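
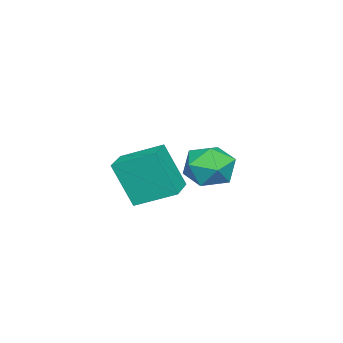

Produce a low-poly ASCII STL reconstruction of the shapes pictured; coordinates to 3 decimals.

solid 
facet normal -0.984 -0.167 -0.055
outer loop
vertex 3.021 -0.753 4.149
vertex 2.801 0.374 4.668
vertex 2.993 -0.147 2.821
endloop
endfacet
facet normal 0.174 -0.894 -0.412
outer loop
vertex 3.899 0.006 2.872
vertex 3.021 -0.753 4.149
vertex 2.993 -0.147 2.821
endloop
endfacet
facet normal -0.984 -0.167 -0.055
outer loop
vertex 2.993 -0.147 2.821
vertex 2.801 0.374 4.668
vertex 2.773 0.98 3.34
endloop
endfacet
facet normal -0.019 0.415 -0.910
outer loop
vertex 2.773 0.98 3.34
vertex 3.899 0.006 2.872
vertex 2.993 -0.147 2.821
endloop
endfacet
facet normal 0.019 -0.415 0.910
outer loop
vertex 3.021 -0.753 4.149
vertex 3.707 0.527 4.719
vertex 2.801 0.374 4.668
endloop
endfacet
facet normal 0.174 -0.894 -0.412
outer loop
vertex 3.927 -0.6 4.2
vertex 3.021 -0.753 4.149
vertex 3.899 0.006 2.872
endloop
endfacet
facet normal 0.019 -0.415 0.910
outer loop
vertex 3.927 -0.6 4.2
vertex 3.707 0.527 4.719
vertex 3.021 -0.753 4.149
endloop
endfacet
facet normal -0.174 0.894 0.412
outer loop
vertex 2.801 0.374 4.668
vertex 3.707 0.527 4.719
vertex 2.773 0.98 3.34
endloop
endfacet
facet normal -0.019 0.415 -0.910
outer loop
vertex 3.679 1.133 3.391
vertex 3.899 0.006 2.872
vertex 2.773 0.98 3.34
endloop
endfacet
facet normal -0.174 0.894 0.412
outer loop
vertex 2.773 0.98 3.34
vertex 3.707 0.527 4.719
vertex 3.679 1.133 3.391
endloop
endfacet
facet normal 0.984 0.167 0.055
outer loop
vertex 3.679 1.133 3.391
vertex 3.927 -0.6 4.2
vertex 3.899 0.006 2.872
endloop
endfacet
facet normal 0.984 0.167 0.055
outer loop
vertex 3.707 0.527 4.719
vertex 3.927 -0.6 4.2
vertex 3.679 1.133 3.391
endloop
endfacet
facet normal -0.783 0.551 0.290
outer loop
vertex -0.467 0.899 2.619
vertex -0.416 0.576 3.371
vertex -0.002 1.26 3.189
endloop
endfacet
facet normal -0.413 0.883 -0.222
outer loop
vertex -0.467 0.899 2.619
vertex -0.002 1.26 3.189
vertex 0.271 1.194 2.419
endloop
endfacet
facet normal -0.398 0.458 -0.795
outer loop
vertex -0.467 0.899 2.619
vertex 0.271 1.194 2.419
vertex 0.026 0.469 2.124
endloop
endfacet
facet normal -0.759 -0.136 -0.637
outer loop
vertex -0.467 0.899 2.619
vertex 0.026 0.469 2.124
vertex -0.399 0.087 2.712
endloop
endfacet
facet normal -0.996 -0.080 0.033
outer loop
vertex -0.467 0.899 2.619
vertex -0.399 0.087 2.712
vertex -0.416 0.576 3.371
endloop
endfacet
facet normal 0.258 0.966 0.009
outer loop
vertex 0.271 1.194 2.419
vertex -0.002 1.26 3.189
vertex 0.779 1.053 3.048
endloop
endfacet
facet normal -0.341 0.429 0.837
outer loop
vertex -0.002 1.26 3.189
vertex -0.416 0.576 3.371
vertex 0.354 0.671 3.636
endloop
endfacet
facet normal -0.687 -0.592 0.422
outer loop
vertex -0.416 0.576 3.371
vertex -0.399 0.087 2.712
vertex 0.109 -0.054 3.341
endloop
endfacet
facet normal -0.301 -0.685 -0.663
outer loop
vertex -0.399 0.087 2.712
vertex 0.026 0.469 2.124
vertex 0.382 -0.12 2.571
endloop
endfacet
facet normal 0.282 0.278 -0.918
outer loop
vertex 0.026 0.469 2.124
vertex 0.271 1.194 2.419
vertex 0.796 0.564 2.389
endloop
endfacet
facet normal 0.759 0.136 0.637
outer loop
vertex 0.847 0.241 3.141
vertex 0.779 1.053 3.048
vertex 0.354 0.671 3.636
endloop
endfacet
facet normal 0.398 -0.458 0.795
outer loop
vertex 0.847 0.241 3.141
vertex 0.354 0.671 3.636
vertex 0.109 -0.054 3.341
endloop
endfacet
facet normal 0.413 -0.883 0.222
outer loop
vertex 0.847 0.241 3.141
vertex 0.109 -0.054 3.341
vertex 0.382 -0.12 2.571
endloop
endfacet
facet normal 0.783 -0.551 -0.290
outer loop
vertex 0.847 0.241 3.141
vertex 0.382 -0.12 2.571
vertex 0.796 0.564 2.389
endloop
endfacet
facet normal 0.996 0.080 -0.033
outer loop
vertex 0.847 0.241 3.141
vertex 0.796 0.564 2.389
vertex 0.779 1.053 3.048
endloop
endfacet
facet normal 0.301 0.685 0.663
outer loop
vertex 0.354 0.671 3.636
vertex 0.779 1.053 3.048
vertex -0.002 1.26 3.189
endloop
endfacet
facet normal -0.282 -0.278 0.918
outer loop
vertex 0.109 -0.054 3.341
vertex 0.354 0.671 3.636
vertex -0.416 0.576 3.371
endloop
endfacet
facet normal -0.258 -0.966 -0.009
outer loop
vertex 0.382 -0.12 2.571
vertex 0.109 -0.054 3.341
vertex -0.399 0.087 2.712
endloop
endfacet
facet normal 0.341 -0.429 -0.837
outer loop
vertex 0.796 0.564 2.389
vertex 0.382 -0.12 2.571
vertex 0.026 0.469 2.124
endloop
endfacet
facet normal 0.687 0.592 -0.422
outer loop
vertex 0.779 1.053 3.048
vertex 0.796 0.564 2.389
vertex 0.271 1.194 2.419
endloop
endfacet

endsolid


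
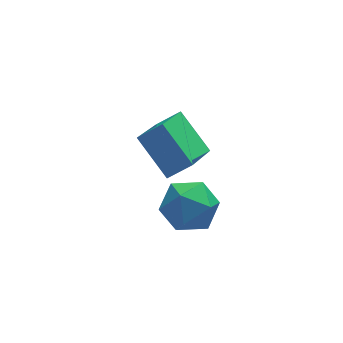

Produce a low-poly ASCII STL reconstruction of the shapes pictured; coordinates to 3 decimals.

solid 
facet normal -0.718 0.273 0.640
outer loop
vertex -0.353 4.158 -2.659
vertex -0.983 3.43 -3.055
vertex -0.358 3.198 -2.255
endloop
endfacet
facet normal -0.071 0.387 0.919
outer loop
vertex -0.353 4.158 -2.659
vertex -0.358 3.198 -2.255
vertex 0.544 3.699 -2.396
endloop
endfacet
facet normal 0.283 0.829 0.483
outer loop
vertex -0.353 4.158 -2.659
vertex 0.544 3.699 -2.396
vertex 0.476 4.239 -3.283
endloop
endfacet
facet normal -0.146 0.987 -0.065
outer loop
vertex -0.353 4.158 -2.659
vertex 0.476 4.239 -3.283
vertex -0.468 4.073 -3.69
endloop
endfacet
facet normal -0.764 0.644 0.032
outer loop
vertex -0.353 4.158 -2.659
vertex -0.468 4.073 -3.69
vertex -0.983 3.43 -3.055
endloop
endfacet
facet normal 0.277 -0.236 0.931
outer loop
vertex 0.544 3.699 -2.396
vertex -0.358 3.198 -2.255
vertex 0.468 2.687 -2.63
endloop
endfacet
facet normal -0.770 -0.420 0.480
outer loop
vertex -0.358 3.198 -2.255
vertex -0.983 3.43 -3.055
vertex -0.476 2.521 -3.037
endloop
endfacet
facet normal -0.845 0.180 -0.503
outer loop
vertex -0.983 3.43 -3.055
vertex -0.468 4.073 -3.69
vertex -0.544 3.061 -3.924
endloop
endfacet
facet normal 0.155 0.735 -0.660
outer loop
vertex -0.468 4.073 -3.69
vertex 0.476 4.239 -3.283
vertex 0.358 3.562 -4.065
endloop
endfacet
facet normal 0.849 0.478 0.226
outer loop
vertex 0.476 4.239 -3.283
vertex 0.544 3.699 -2.396
vertex 0.983 3.33 -3.265
endloop
endfacet
facet normal 0.146 -0.987 0.065
outer loop
vertex 0.353 2.602 -3.661
vertex 0.468 2.687 -2.63
vertex -0.476 2.521 -3.037
endloop
endfacet
facet normal -0.283 -0.829 -0.483
outer loop
vertex 0.353 2.602 -3.661
vertex -0.476 2.521 -3.037
vertex -0.544 3.061 -3.924
endloop
endfacet
facet normal 0.071 -0.387 -0.919
outer loop
vertex 0.353 2.602 -3.661
vertex -0.544 3.061 -3.924
vertex 0.358 3.562 -4.065
endloop
endfacet
facet normal 0.718 -0.273 -0.640
outer loop
vertex 0.353 2.602 -3.661
vertex 0.358 3.562 -4.065
vertex 0.983 3.33 -3.265
endloop
endfacet
facet normal 0.764 -0.644 -0.032
outer loop
vertex 0.353 2.602 -3.661
vertex 0.983 3.33 -3.265
vertex 0.468 2.687 -2.63
endloop
endfacet
facet normal -0.155 -0.735 0.660
outer loop
vertex -0.476 2.521 -3.037
vertex 0.468 2.687 -2.63
vertex -0.358 3.198 -2.255
endloop
endfacet
facet normal -0.849 -0.478 -0.226
outer loop
vertex -0.544 3.061 -3.924
vertex -0.476 2.521 -3.037
vertex -0.983 3.43 -3.055
endloop
endfacet
facet normal -0.277 0.236 -0.931
outer loop
vertex 0.358 3.562 -4.065
vertex -0.544 3.061 -3.924
vertex -0.468 4.073 -3.69
endloop
endfacet
facet normal 0.770 0.420 -0.480
outer loop
vertex 0.983 3.33 -3.265
vertex 0.358 3.562 -4.065
vertex 0.476 4.239 -3.283
endloop
endfacet
facet normal 0.845 -0.180 0.503
outer loop
vertex 0.468 2.687 -2.63
vertex 0.983 3.33 -3.265
vertex 0.544 3.699 -2.396
endloop
endfacet
facet normal -0.495 -0.683 0.537
outer loop
vertex -0.2 2.492 0.077
vertex -0.758 3.701 1.101
vertex -0.971 2.611 -0.483
endloop
endfacet
facet normal 0.332 -0.720 -0.610
outer loop
vertex 0.078 4.059 -1.621
vertex -0.2 2.492 0.077
vertex -0.971 2.611 -0.483
endloop
endfacet
facet normal -0.495 -0.683 0.537
outer loop
vertex -0.971 2.611 -0.483
vertex -0.758 3.701 1.101
vertex -1.529 3.82 0.542
endloop
endfacet
facet normal -0.803 0.124 -0.583
outer loop
vertex -1.529 3.82 0.542
vertex 0.078 4.059 -1.621
vertex -0.971 2.611 -0.483
endloop
endfacet
facet normal 0.803 -0.123 0.583
outer loop
vertex -0.2 2.492 0.077
vertex 0.291 5.149 -0.037
vertex -0.758 3.701 1.101
endloop
endfacet
facet normal 0.331 -0.720 -0.610
outer loop
vertex 0.849 3.94 -1.062
vertex -0.2 2.492 0.077
vertex 0.078 4.059 -1.621
endloop
endfacet
facet normal 0.803 -0.123 0.583
outer loop
vertex 0.849 3.94 -1.062
vertex 0.291 5.149 -0.037
vertex -0.2 2.492 0.077
endloop
endfacet
facet normal -0.331 0.720 0.610
outer loop
vertex -0.758 3.701 1.101
vertex 0.291 5.149 -0.037
vertex -1.529 3.82 0.542
endloop
endfacet
facet normal -0.803 0.123 -0.583
outer loop
vertex -0.48 5.268 -0.597
vertex 0.078 4.059 -1.621
vertex -1.529 3.82 0.542
endloop
endfacet
facet normal -0.332 0.720 0.610
outer loop
vertex -1.529 3.82 0.542
vertex 0.291 5.149 -0.037
vertex -0.48 5.268 -0.597
endloop
endfacet
facet normal 0.495 0.683 -0.537
outer loop
vertex -0.48 5.268 -0.597
vertex 0.849 3.94 -1.062
vertex 0.078 4.059 -1.621
endloop
endfacet
facet normal 0.495 0.683 -0.536
outer loop
vertex 0.291 5.149 -0.037
vertex 0.849 3.94 -1.062
vertex -0.48 5.268 -0.597
endloop
endfacet

endsolid


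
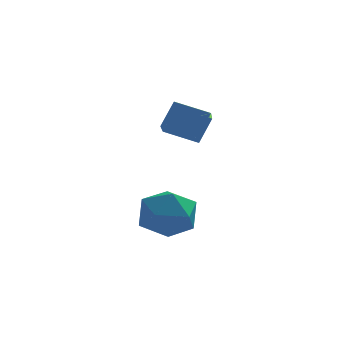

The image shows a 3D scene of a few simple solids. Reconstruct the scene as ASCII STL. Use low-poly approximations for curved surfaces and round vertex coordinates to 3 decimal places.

solid 
facet normal -0.379 -0.405 -0.832
outer loop
vertex -2.605 -1.347 3.148
vertex -2.568 -0.158 2.553
vertex -1.551 -1.567 2.775
endloop
endfacet
facet normal -0.028 -0.894 0.448
outer loop
vertex -1.172 -1.162 3.607
vertex -2.605 -1.347 3.148
vertex -1.551 -1.567 2.775
endloop
endfacet
facet normal -0.379 -0.404 -0.832
outer loop
vertex -1.551 -1.567 2.775
vertex -2.568 -0.158 2.553
vertex -1.513 -0.378 2.18
endloop
endfacet
facet normal 0.925 -0.193 -0.327
outer loop
vertex -1.513 -0.378 2.18
vertex -1.172 -1.162 3.607
vertex -1.551 -1.567 2.775
endloop
endfacet
facet normal -0.925 0.193 0.328
outer loop
vertex -2.605 -1.347 3.148
vertex -2.189 0.247 3.385
vertex -2.568 -0.158 2.553
endloop
endfacet
facet normal -0.028 -0.894 0.448
outer loop
vertex -2.227 -0.942 3.98
vertex -2.605 -1.347 3.148
vertex -1.172 -1.162 3.607
endloop
endfacet
facet normal -0.925 0.193 0.326
outer loop
vertex -2.227 -0.942 3.98
vertex -2.189 0.247 3.385
vertex -2.605 -1.347 3.148
endloop
endfacet
facet normal 0.028 0.894 -0.448
outer loop
vertex -2.568 -0.158 2.553
vertex -2.189 0.247 3.385
vertex -1.513 -0.378 2.18
endloop
endfacet
facet normal 0.925 -0.192 -0.327
outer loop
vertex -1.135 0.027 3.012
vertex -1.172 -1.162 3.607
vertex -1.513 -0.378 2.18
endloop
endfacet
facet normal 0.028 0.894 -0.448
outer loop
vertex -1.513 -0.378 2.18
vertex -2.189 0.247 3.385
vertex -1.135 0.027 3.012
endloop
endfacet
facet normal 0.379 0.405 0.832
outer loop
vertex -1.135 0.027 3.012
vertex -2.227 -0.942 3.98
vertex -1.172 -1.162 3.607
endloop
endfacet
facet normal 0.379 0.404 0.832
outer loop
vertex -2.189 0.247 3.385
vertex -2.227 -0.942 3.98
vertex -1.135 0.027 3.012
endloop
endfacet
facet normal -0.980 0.198 0.022
outer loop
vertex -2.994 -1.631 -0.075
vertex -3.185 -2.553 -0.296
vertex -3.11 -2.283 0.63
endloop
endfacet
facet normal -0.624 0.622 0.472
outer loop
vertex -2.994 -1.631 -0.075
vertex -3.11 -2.283 0.63
vertex -2.405 -1.623 0.693
endloop
endfacet
facet normal -0.140 0.985 0.097
outer loop
vertex -2.994 -1.631 -0.075
vertex -2.405 -1.623 0.693
vertex -2.046 -1.485 -0.195
endloop
endfacet
facet normal -0.195 0.787 -0.585
outer loop
vertex -2.994 -1.631 -0.075
vertex -2.046 -1.485 -0.195
vertex -2.528 -2.059 -0.806
endloop
endfacet
facet normal -0.715 0.300 -0.631
outer loop
vertex -2.994 -1.631 -0.075
vertex -2.528 -2.059 -0.806
vertex -3.185 -2.553 -0.296
endloop
endfacet
facet normal -0.277 0.206 0.938
outer loop
vertex -2.405 -1.623 0.693
vertex -3.11 -2.283 0.63
vertex -2.232 -2.541 0.946
endloop
endfacet
facet normal -0.852 -0.480 0.209
outer loop
vertex -3.11 -2.283 0.63
vertex -3.185 -2.553 -0.296
vertex -2.714 -3.115 0.335
endloop
endfacet
facet normal -0.424 -0.314 -0.850
outer loop
vertex -3.185 -2.553 -0.296
vertex -2.528 -2.059 -0.806
vertex -2.355 -2.977 -0.553
endloop
endfacet
facet normal 0.418 0.474 -0.775
outer loop
vertex -2.528 -2.059 -0.806
vertex -2.046 -1.485 -0.195
vertex -1.65 -2.317 -0.49
endloop
endfacet
facet normal 0.508 0.796 0.329
outer loop
vertex -2.046 -1.485 -0.195
vertex -2.405 -1.623 0.693
vertex -1.575 -2.047 0.436
endloop
endfacet
facet normal 0.195 -0.787 0.585
outer loop
vertex -1.766 -2.969 0.215
vertex -2.232 -2.541 0.946
vertex -2.714 -3.115 0.335
endloop
endfacet
facet normal 0.140 -0.985 -0.097
outer loop
vertex -1.766 -2.969 0.215
vertex -2.714 -3.115 0.335
vertex -2.355 -2.977 -0.553
endloop
endfacet
facet normal 0.624 -0.622 -0.472
outer loop
vertex -1.766 -2.969 0.215
vertex -2.355 -2.977 -0.553
vertex -1.65 -2.317 -0.49
endloop
endfacet
facet normal 0.980 -0.198 -0.022
outer loop
vertex -1.766 -2.969 0.215
vertex -1.65 -2.317 -0.49
vertex -1.575 -2.047 0.436
endloop
endfacet
facet normal 0.715 -0.300 0.631
outer loop
vertex -1.766 -2.969 0.215
vertex -1.575 -2.047 0.436
vertex -2.232 -2.541 0.946
endloop
endfacet
facet normal -0.418 -0.474 0.775
outer loop
vertex -2.714 -3.115 0.335
vertex -2.232 -2.541 0.946
vertex -3.11 -2.283 0.63
endloop
endfacet
facet normal -0.508 -0.796 -0.329
outer loop
vertex -2.355 -2.977 -0.553
vertex -2.714 -3.115 0.335
vertex -3.185 -2.553 -0.296
endloop
endfacet
facet normal 0.277 -0.206 -0.938
outer loop
vertex -1.65 -2.317 -0.49
vertex -2.355 -2.977 -0.553
vertex -2.528 -2.059 -0.806
endloop
endfacet
facet normal 0.852 0.480 -0.209
outer loop
vertex -1.575 -2.047 0.436
vertex -1.65 -2.317 -0.49
vertex -2.046 -1.485 -0.195
endloop
endfacet
facet normal 0.424 0.314 0.850
outer loop
vertex -2.232 -2.541 0.946
vertex -1.575 -2.047 0.436
vertex -2.405 -1.623 0.693
endloop
endfacet

endsolid


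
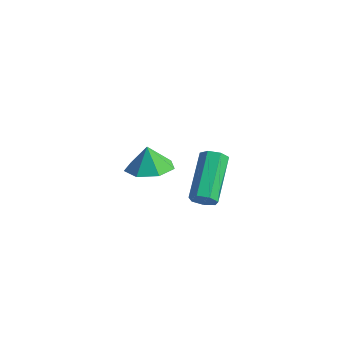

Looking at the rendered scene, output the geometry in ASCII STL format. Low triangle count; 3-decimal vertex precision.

solid 
facet normal 0.217 -0.121 -0.969
outer loop
vertex -1.719 -0.011 0.773
vertex -2.614 -0.405 0.622
vertex -2.34 0.545 0.565
endloop
endfacet
facet normal 0.365 0.655 0.661
outer loop
vertex -1.719 -0.011 0.773
vertex -2.34 0.545 0.565
vertex -2.846 -0.275 1.658
endloop
endfacet
facet normal 0.216 -0.120 -0.969
outer loop
vertex -2.34 0.545 0.565
vertex -2.614 -0.405 0.622
vertex -3.168 0.386 0.4
endloop
endfacet
facet normal -0.258 0.826 0.500
outer loop
vertex -2.34 0.545 0.565
vertex -3.168 0.386 0.4
vertex -2.846 -0.275 1.658
endloop
endfacet
facet normal 0.216 -0.120 -0.969
outer loop
vertex -3.168 0.386 0.4
vertex -2.614 -0.405 0.622
vertex -3.579 -0.369 0.402
endloop
endfacet
facet normal -0.792 0.433 0.430
outer loop
vertex -3.168 0.386 0.4
vertex -3.579 -0.369 0.402
vertex -2.846 -0.275 1.658
endloop
endfacet
facet normal 0.216 -0.121 -0.969
outer loop
vertex -3.579 -0.369 0.402
vertex -2.614 -0.405 0.622
vertex -3.264 -1.15 0.57
endloop
endfacet
facet normal -0.833 -0.228 0.503
outer loop
vertex -3.579 -0.369 0.402
vertex -3.264 -1.15 0.57
vertex -2.846 -0.275 1.658
endloop
endfacet
facet normal 0.216 -0.121 -0.969
outer loop
vertex -3.264 -1.15 0.57
vertex -2.614 -0.405 0.622
vertex -2.46 -1.37 0.777
endloop
endfacet
facet normal -0.352 -0.659 0.665
outer loop
vertex -3.264 -1.15 0.57
vertex -2.46 -1.37 0.777
vertex -2.846 -0.275 1.658
endloop
endfacet
facet normal 0.216 -0.121 -0.969
outer loop
vertex -2.46 -1.37 0.777
vertex -2.614 -0.405 0.622
vertex -1.772 -0.863 0.867
endloop
endfacet
facet normal 0.291 -0.535 0.793
outer loop
vertex -2.46 -1.37 0.777
vertex -1.772 -0.863 0.867
vertex -2.846 -0.275 1.658
endloop
endfacet
facet normal 0.216 -0.120 -0.969
outer loop
vertex -1.772 -0.863 0.867
vertex -2.614 -0.405 0.622
vertex -1.719 -0.011 0.773
endloop
endfacet
facet normal 0.610 0.049 0.791
outer loop
vertex -1.772 -0.863 0.867
vertex -1.719 -0.011 0.773
vertex -2.846 -0.275 1.658
endloop
endfacet
facet normal 0.380 -0.783 -0.493
outer loop
vertex 2.322 -2.721 2.648
vertex 2.051 -3.057 2.973
vertex 1.891 -2.84 2.505
endloop
endfacet
facet normal 0.114 0.568 -0.815
outer loop
vertex 2.322 -2.721 2.648
vertex 1.891 -2.84 2.505
vertex 1.54 -1.108 3.662
endloop
endfacet
facet normal 0.115 0.568 -0.815
outer loop
vertex 1.54 -1.108 3.662
vertex 1.891 -2.84 2.505
vertex 1.11 -1.226 3.519
endloop
endfacet
facet normal -0.379 0.784 0.492
outer loop
vertex 1.54 -1.108 3.662
vertex 1.11 -1.226 3.519
vertex 1.269 -1.443 3.987
endloop
endfacet
facet normal 0.380 -0.783 -0.493
outer loop
vertex 1.891 -2.84 2.505
vertex 2.051 -3.057 2.973
vertex 1.581 -3.122 2.714
endloop
endfacet
facet normal -0.646 0.157 -0.747
outer loop
vertex 1.891 -2.84 2.505
vertex 1.581 -3.122 2.714
vertex 1.11 -1.226 3.519
endloop
endfacet
facet normal -0.647 0.156 -0.746
outer loop
vertex 1.11 -1.226 3.519
vertex 1.581 -3.122 2.714
vertex 0.8 -1.508 3.729
endloop
endfacet
facet normal -0.379 0.784 0.492
outer loop
vertex 1.11 -1.226 3.519
vertex 0.8 -1.508 3.729
vertex 1.269 -1.443 3.987
endloop
endfacet
facet normal 0.380 -0.783 -0.493
outer loop
vertex 1.581 -3.122 2.714
vertex 2.051 -3.057 2.973
vertex 1.625 -3.355 3.118
endloop
endfacet
facet normal -0.921 -0.373 -0.115
outer loop
vertex 1.581 -3.122 2.714
vertex 1.625 -3.355 3.118
vertex 0.8 -1.508 3.729
endloop
endfacet
facet normal -0.921 -0.373 -0.117
outer loop
vertex 0.8 -1.508 3.729
vertex 1.625 -3.355 3.118
vertex 0.843 -1.741 4.133
endloop
endfacet
facet normal -0.379 0.783 0.492
outer loop
vertex 0.8 -1.508 3.729
vertex 0.843 -1.741 4.133
vertex 1.269 -1.443 3.987
endloop
endfacet
facet normal 0.381 -0.783 -0.491
outer loop
vertex 1.625 -3.355 3.118
vertex 2.051 -3.057 2.973
vertex 1.989 -3.363 3.413
endloop
endfacet
facet normal -0.501 -0.621 0.602
outer loop
vertex 1.625 -3.355 3.118
vertex 1.989 -3.363 3.413
vertex 0.843 -1.741 4.133
endloop
endfacet
facet normal -0.502 -0.622 0.601
outer loop
vertex 0.843 -1.741 4.133
vertex 1.989 -3.363 3.413
vertex 1.207 -1.75 4.428
endloop
endfacet
facet normal -0.379 0.784 0.492
outer loop
vertex 0.843 -1.741 4.133
vertex 1.207 -1.75 4.428
vertex 1.269 -1.443 3.987
endloop
endfacet
facet normal 0.379 -0.784 -0.492
outer loop
vertex 1.989 -3.363 3.413
vertex 2.051 -3.057 2.973
vertex 2.4 -3.141 3.376
endloop
endfacet
facet normal 0.295 -0.402 0.867
outer loop
vertex 1.989 -3.363 3.413
vertex 2.4 -3.141 3.376
vertex 1.207 -1.75 4.428
endloop
endfacet
facet normal 0.295 -0.402 0.867
outer loop
vertex 1.207 -1.75 4.428
vertex 2.4 -3.141 3.376
vertex 1.618 -1.528 4.391
endloop
endfacet
facet normal -0.379 0.784 0.492
outer loop
vertex 1.207 -1.75 4.428
vertex 1.618 -1.528 4.391
vertex 1.269 -1.443 3.987
endloop
endfacet
facet normal 0.380 -0.783 -0.492
outer loop
vertex 2.4 -3.141 3.376
vertex 2.051 -3.057 2.973
vertex 2.548 -2.855 3.035
endloop
endfacet
facet normal 0.870 0.121 0.479
outer loop
vertex 2.4 -3.141 3.376
vertex 2.548 -2.855 3.035
vertex 1.618 -1.528 4.391
endloop
endfacet
facet normal 0.870 0.121 0.479
outer loop
vertex 1.618 -1.528 4.391
vertex 2.548 -2.855 3.035
vertex 1.766 -1.242 4.05
endloop
endfacet
facet normal -0.379 0.783 0.492
outer loop
vertex 1.618 -1.528 4.391
vertex 1.766 -1.242 4.05
vertex 1.269 -1.443 3.987
endloop
endfacet
facet normal 0.380 -0.783 -0.493
outer loop
vertex 2.548 -2.855 3.035
vertex 2.051 -3.057 2.973
vertex 2.322 -2.721 2.648
endloop
endfacet
facet normal 0.789 0.552 -0.270
outer loop
vertex 2.548 -2.855 3.035
vertex 2.322 -2.721 2.648
vertex 1.766 -1.242 4.05
endloop
endfacet
facet normal 0.789 0.552 -0.269
outer loop
vertex 1.766 -1.242 4.05
vertex 2.322 -2.721 2.648
vertex 1.54 -1.108 3.662
endloop
endfacet
facet normal -0.379 0.784 0.492
outer loop
vertex 1.766 -1.242 4.05
vertex 1.54 -1.108 3.662
vertex 1.269 -1.443 3.987
endloop
endfacet

endsolid


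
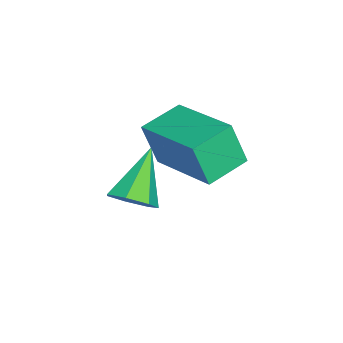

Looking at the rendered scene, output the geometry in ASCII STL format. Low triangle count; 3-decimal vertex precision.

solid 
facet normal -0.623 -0.745 -0.238
outer loop
vertex 1.102 1.714 1.947
vertex 0.109 2.464 2.199
vertex 1.092 2.132 0.663
endloop
endfacet
facet normal 0.782 -0.591 -0.198
outer loop
vertex 2.451 3.756 1.181
vertex 1.102 1.714 1.947
vertex 1.092 2.132 0.663
endloop
endfacet
facet normal -0.623 -0.745 -0.238
outer loop
vertex 1.092 2.132 0.663
vertex 0.109 2.464 2.199
vertex 0.099 2.882 0.915
endloop
endfacet
facet normal -0.007 0.310 -0.951
outer loop
vertex 0.099 2.882 0.915
vertex 2.451 3.756 1.181
vertex 1.092 2.132 0.663
endloop
endfacet
facet normal 0.007 -0.310 0.951
outer loop
vertex 1.102 1.714 1.947
vertex 1.468 4.088 2.717
vertex 0.109 2.464 2.199
endloop
endfacet
facet normal 0.782 -0.591 -0.198
outer loop
vertex 2.461 3.338 2.465
vertex 1.102 1.714 1.947
vertex 2.451 3.756 1.181
endloop
endfacet
facet normal 0.007 -0.310 0.951
outer loop
vertex 2.461 3.338 2.465
vertex 1.468 4.088 2.717
vertex 1.102 1.714 1.947
endloop
endfacet
facet normal -0.782 0.591 0.198
outer loop
vertex 0.109 2.464 2.199
vertex 1.468 4.088 2.717
vertex 0.099 2.882 0.915
endloop
endfacet
facet normal -0.007 0.310 -0.951
outer loop
vertex 1.458 4.506 1.433
vertex 2.451 3.756 1.181
vertex 0.099 2.882 0.915
endloop
endfacet
facet normal -0.782 0.591 0.198
outer loop
vertex 0.099 2.882 0.915
vertex 1.468 4.088 2.717
vertex 1.458 4.506 1.433
endloop
endfacet
facet normal 0.623 0.745 0.238
outer loop
vertex 1.458 4.506 1.433
vertex 2.461 3.338 2.465
vertex 2.451 3.756 1.181
endloop
endfacet
facet normal 0.623 0.745 0.238
outer loop
vertex 1.468 4.088 2.717
vertex 2.461 3.338 2.465
vertex 1.458 4.506 1.433
endloop
endfacet
facet normal 0.733 -0.125 -0.669
outer loop
vertex 1.649 1.429 -0.47
vertex 1.159 1.45 -1.011
vertex 1.528 2.003 -0.71
endloop
endfacet
facet normal 0.356 0.423 0.833
outer loop
vertex 1.649 1.429 -0.47
vertex 1.528 2.003 -0.71
vertex -0.139 1.67 0.171
endloop
endfacet
facet normal 0.733 -0.125 -0.668
outer loop
vertex 1.528 2.003 -0.71
vertex 1.159 1.45 -1.011
vertex 1.13 2.16 -1.176
endloop
endfacet
facet normal -0.014 0.944 0.330
outer loop
vertex 1.528 2.003 -0.71
vertex 1.13 2.16 -1.176
vertex -0.139 1.67 0.171
endloop
endfacet
facet normal 0.733 -0.125 -0.668
outer loop
vertex 1.13 2.16 -1.176
vertex 1.159 1.45 -1.011
vertex 0.753 1.783 -1.519
endloop
endfacet
facet normal -0.565 0.788 -0.245
outer loop
vertex 1.13 2.16 -1.176
vertex 0.753 1.783 -1.519
vertex -0.139 1.67 0.171
endloop
endfacet
facet normal 0.734 -0.124 -0.668
outer loop
vertex 0.753 1.783 -1.519
vertex 1.159 1.45 -1.011
vertex 0.683 1.155 -1.479
endloop
endfacet
facet normal -0.884 0.069 -0.462
outer loop
vertex 0.753 1.783 -1.519
vertex 0.683 1.155 -1.479
vertex -0.139 1.67 0.171
endloop
endfacet
facet normal 0.734 -0.124 -0.668
outer loop
vertex 0.683 1.155 -1.479
vertex 1.159 1.45 -1.011
vertex 0.971 0.749 -1.087
endloop
endfacet
facet normal -0.729 -0.667 -0.155
outer loop
vertex 0.683 1.155 -1.479
vertex 0.971 0.749 -1.087
vertex -0.139 1.67 0.171
endloop
endfacet
facet normal 0.733 -0.124 -0.669
outer loop
vertex 0.971 0.749 -1.087
vertex 1.159 1.45 -1.011
vertex 1.401 0.871 -0.638
endloop
endfacet
facet normal -0.217 -0.869 0.444
outer loop
vertex 0.971 0.749 -1.087
vertex 1.401 0.871 -0.638
vertex -0.139 1.67 0.171
endloop
endfacet
facet normal 0.733 -0.124 -0.669
outer loop
vertex 1.401 0.871 -0.638
vertex 1.159 1.45 -1.011
vertex 1.649 1.429 -0.47
endloop
endfacet
facet normal 0.265 -0.384 0.884
outer loop
vertex 1.401 0.871 -0.638
vertex 1.649 1.429 -0.47
vertex -0.139 1.67 0.171
endloop
endfacet

endsolid


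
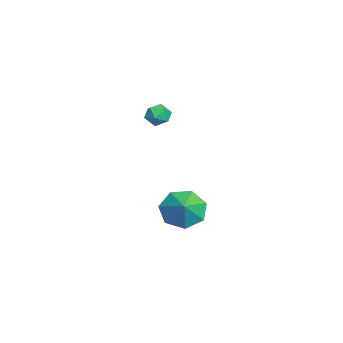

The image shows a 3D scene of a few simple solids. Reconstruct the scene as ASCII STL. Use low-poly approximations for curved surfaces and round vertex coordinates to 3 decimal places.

solid 
facet normal -0.703 0.616 0.355
outer loop
vertex -2.47 -2.99 2.654
vertex -2.923 -3.416 2.496
vertex -2.65 -3.439 3.076
endloop
endfacet
facet normal -0.090 0.701 0.708
outer loop
vertex -2.47 -2.99 2.654
vertex -2.65 -3.439 3.076
vertex -2.029 -3.292 3.009
endloop
endfacet
facet normal 0.415 0.880 0.233
outer loop
vertex -2.47 -2.99 2.654
vertex -2.029 -3.292 3.009
vertex -1.919 -3.179 2.387
endloop
endfacet
facet normal 0.111 0.905 -0.411
outer loop
vertex -2.47 -2.99 2.654
vertex -1.919 -3.179 2.387
vertex -2.471 -3.255 2.07
endloop
endfacet
facet normal -0.581 0.742 -0.336
outer loop
vertex -2.47 -2.99 2.654
vertex -2.471 -3.255 2.07
vertex -2.923 -3.416 2.496
endloop
endfacet
facet normal 0.090 0.072 0.993
outer loop
vertex -2.029 -3.292 3.009
vertex -2.65 -3.439 3.076
vertex -2.209 -3.905 3.07
endloop
endfacet
facet normal -0.904 -0.067 0.423
outer loop
vertex -2.65 -3.439 3.076
vertex -2.923 -3.416 2.496
vertex -2.761 -3.981 2.753
endloop
endfacet
facet normal -0.705 0.138 -0.696
outer loop
vertex -2.923 -3.416 2.496
vertex -2.471 -3.255 2.07
vertex -2.651 -3.868 2.131
endloop
endfacet
facet normal 0.414 0.402 -0.817
outer loop
vertex -2.471 -3.255 2.07
vertex -1.919 -3.179 2.387
vertex -2.03 -3.721 2.064
endloop
endfacet
facet normal 0.904 0.362 0.226
outer loop
vertex -1.919 -3.179 2.387
vertex -2.029 -3.292 3.009
vertex -1.757 -3.744 2.644
endloop
endfacet
facet normal -0.111 -0.905 0.411
outer loop
vertex -2.21 -4.17 2.486
vertex -2.209 -3.905 3.07
vertex -2.761 -3.981 2.753
endloop
endfacet
facet normal -0.415 -0.880 -0.233
outer loop
vertex -2.21 -4.17 2.486
vertex -2.761 -3.981 2.753
vertex -2.651 -3.868 2.131
endloop
endfacet
facet normal 0.090 -0.701 -0.708
outer loop
vertex -2.21 -4.17 2.486
vertex -2.651 -3.868 2.131
vertex -2.03 -3.721 2.064
endloop
endfacet
facet normal 0.703 -0.616 -0.355
outer loop
vertex -2.21 -4.17 2.486
vertex -2.03 -3.721 2.064
vertex -1.757 -3.744 2.644
endloop
endfacet
facet normal 0.581 -0.742 0.336
outer loop
vertex -2.21 -4.17 2.486
vertex -1.757 -3.744 2.644
vertex -2.209 -3.905 3.07
endloop
endfacet
facet normal -0.414 -0.402 0.817
outer loop
vertex -2.761 -3.981 2.753
vertex -2.209 -3.905 3.07
vertex -2.65 -3.439 3.076
endloop
endfacet
facet normal -0.904 -0.362 -0.226
outer loop
vertex -2.651 -3.868 2.131
vertex -2.761 -3.981 2.753
vertex -2.923 -3.416 2.496
endloop
endfacet
facet normal -0.090 -0.072 -0.993
outer loop
vertex -2.03 -3.721 2.064
vertex -2.651 -3.868 2.131
vertex -2.471 -3.255 2.07
endloop
endfacet
facet normal 0.904 0.067 -0.423
outer loop
vertex -1.757 -3.744 2.644
vertex -2.03 -3.721 2.064
vertex -1.919 -3.179 2.387
endloop
endfacet
facet normal 0.705 -0.138 0.696
outer loop
vertex -2.209 -3.905 3.07
vertex -1.757 -3.744 2.644
vertex -2.029 -3.292 3.009
endloop
endfacet
facet normal -0.806 0.021 -0.591
outer loop
vertex -1.719 -2.469 -4.057
vertex -2.352 -2.518 -3.196
vertex -1.966 -1.652 -3.692
endloop
endfacet
facet normal 0.920 0.353 -0.168
outer loop
vertex -1.719 -2.469 -4.057
vertex -1.966 -1.652 -3.692
vertex -1.408 -2.542 -2.504
endloop
endfacet
facet normal -0.807 0.021 -0.591
outer loop
vertex -1.966 -1.652 -3.692
vertex -2.352 -2.518 -3.196
vertex -2.503 -1.487 -2.953
endloop
endfacet
facet normal 0.607 0.746 0.274
outer loop
vertex -1.966 -1.652 -3.692
vertex -2.503 -1.487 -2.953
vertex -1.408 -2.542 -2.504
endloop
endfacet
facet normal -0.807 0.021 -0.591
outer loop
vertex -2.503 -1.487 -2.953
vertex -2.352 -2.518 -3.196
vertex -2.926 -2.098 -2.397
endloop
endfacet
facet normal 0.222 0.568 0.793
outer loop
vertex -2.503 -1.487 -2.953
vertex -2.926 -2.098 -2.397
vertex -1.408 -2.542 -2.504
endloop
endfacet
facet normal -0.807 0.021 -0.591
outer loop
vertex -2.926 -2.098 -2.397
vertex -2.352 -2.518 -3.196
vertex -2.917 -3.025 -2.442
endloop
endfacet
facet normal 0.056 -0.048 0.997
outer loop
vertex -2.926 -2.098 -2.397
vertex -2.917 -3.025 -2.442
vertex -1.408 -2.542 -2.504
endloop
endfacet
facet normal -0.807 0.021 -0.591
outer loop
vertex -2.917 -3.025 -2.442
vertex -2.352 -2.518 -3.196
vertex -2.482 -3.57 -3.055
endloop
endfacet
facet normal 0.234 -0.638 0.734
outer loop
vertex -2.917 -3.025 -2.442
vertex -2.482 -3.57 -3.055
vertex -1.408 -2.542 -2.504
endloop
endfacet
facet normal -0.807 0.020 -0.591
outer loop
vertex -2.482 -3.57 -3.055
vertex -2.352 -2.518 -3.196
vertex -1.949 -3.323 -3.774
endloop
endfacet
facet normal 0.622 -0.757 0.201
outer loop
vertex -2.482 -3.57 -3.055
vertex -1.949 -3.323 -3.774
vertex -1.408 -2.542 -2.504
endloop
endfacet
facet normal -0.806 0.021 -0.591
outer loop
vertex -1.949 -3.323 -3.774
vertex -2.352 -2.518 -3.196
vertex -1.719 -2.469 -4.057
endloop
endfacet
facet normal 0.927 -0.316 -0.201
outer loop
vertex -1.949 -3.323 -3.774
vertex -1.719 -2.469 -4.057
vertex -1.408 -2.542 -2.504
endloop
endfacet

endsolid


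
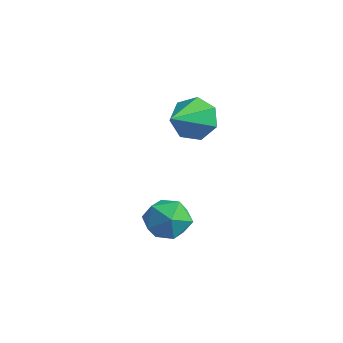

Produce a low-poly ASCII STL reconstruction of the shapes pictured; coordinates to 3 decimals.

solid 
facet normal -0.318 0.846 -0.427
outer loop
vertex -0.802 3.277 -2.091
vertex -1.477 3.447 -1.252
vertex -0.444 3.775 -1.371
endloop
endfacet
facet normal 0.919 -0.312 -0.241
outer loop
vertex -0.802 3.277 -2.091
vertex -0.444 3.775 -1.371
vertex -0.863 1.813 -0.428
endloop
endfacet
facet normal -0.318 0.847 -0.426
outer loop
vertex -0.444 3.775 -1.371
vertex -1.477 3.447 -1.252
vertex -0.863 4.025 -0.561
endloop
endfacet
facet normal 0.891 0.027 0.453
outer loop
vertex -0.444 3.775 -1.371
vertex -0.863 4.025 -0.561
vertex -0.863 1.813 -0.428
endloop
endfacet
facet normal -0.317 0.847 -0.427
outer loop
vertex -0.863 4.025 -0.561
vertex -1.477 3.447 -1.252
vertex -1.744 3.841 -0.271
endloop
endfacet
facet normal 0.301 0.057 0.952
outer loop
vertex -0.863 4.025 -0.561
vertex -1.744 3.841 -0.271
vertex -0.863 1.813 -0.428
endloop
endfacet
facet normal -0.317 0.847 -0.427
outer loop
vertex -1.744 3.841 -0.271
vertex -1.477 3.447 -1.252
vertex -2.424 3.36 -0.72
endloop
endfacet
facet normal -0.407 -0.245 0.880
outer loop
vertex -1.744 3.841 -0.271
vertex -2.424 3.36 -0.72
vertex -0.863 1.813 -0.428
endloop
endfacet
facet normal -0.318 0.846 -0.427
outer loop
vertex -2.424 3.36 -0.72
vertex -1.477 3.447 -1.252
vertex -2.39 2.944 -1.569
endloop
endfacet
facet normal -0.700 -0.652 0.291
outer loop
vertex -2.424 3.36 -0.72
vertex -2.39 2.944 -1.569
vertex -0.863 1.813 -0.428
endloop
endfacet
facet normal -0.318 0.847 -0.426
outer loop
vertex -2.39 2.944 -1.569
vertex -1.477 3.447 -1.252
vertex -1.669 2.908 -2.179
endloop
endfacet
facet normal -0.357 -0.857 -0.372
outer loop
vertex -2.39 2.944 -1.569
vertex -1.669 2.908 -2.179
vertex -0.863 1.813 -0.428
endloop
endfacet
facet normal -0.317 0.847 -0.427
outer loop
vertex -1.669 2.908 -2.179
vertex -1.477 3.447 -1.252
vertex -0.802 3.277 -2.091
endloop
endfacet
facet normal 0.362 -0.706 -0.608
outer loop
vertex -1.669 2.908 -2.179
vertex -0.802 3.277 -2.091
vertex -0.863 1.813 -0.428
endloop
endfacet
facet normal -0.256 0.815 -0.519
outer loop
vertex 3.239 -0.791 -3.742
vertex 2.245 -0.925 -3.462
vertex 2.88 -0.349 -2.871
endloop
endfacet
facet normal 0.411 0.870 -0.272
outer loop
vertex 3.239 -0.791 -3.742
vertex 2.88 -0.349 -2.871
vertex 3.82 -0.796 -2.879
endloop
endfacet
facet normal 0.787 0.321 -0.528
outer loop
vertex 3.239 -0.791 -3.742
vertex 3.82 -0.796 -2.879
vertex 3.767 -1.647 -3.475
endloop
endfacet
facet normal 0.351 -0.074 -0.933
outer loop
vertex 3.239 -0.791 -3.742
vertex 3.767 -1.647 -3.475
vertex 2.794 -1.727 -3.835
endloop
endfacet
facet normal -0.293 0.231 -0.928
outer loop
vertex 3.239 -0.791 -3.742
vertex 2.794 -1.727 -3.835
vertex 2.245 -0.925 -3.462
endloop
endfacet
facet normal 0.389 0.810 0.439
outer loop
vertex 3.82 -0.796 -2.879
vertex 2.88 -0.349 -2.871
vertex 3.186 -0.933 -2.065
endloop
endfacet
facet normal -0.691 0.721 0.040
outer loop
vertex 2.88 -0.349 -2.871
vertex 2.245 -0.925 -3.462
vertex 2.213 -1.013 -2.425
endloop
endfacet
facet normal -0.750 -0.224 -0.622
outer loop
vertex 2.245 -0.925 -3.462
vertex 2.794 -1.727 -3.835
vertex 2.16 -1.864 -3.021
endloop
endfacet
facet normal 0.293 -0.718 -0.631
outer loop
vertex 2.794 -1.727 -3.835
vertex 3.767 -1.647 -3.475
vertex 3.1 -2.311 -3.029
endloop
endfacet
facet normal 0.997 -0.079 0.024
outer loop
vertex 3.767 -1.647 -3.475
vertex 3.82 -0.796 -2.879
vertex 3.735 -1.735 -2.438
endloop
endfacet
facet normal -0.351 0.074 0.933
outer loop
vertex 2.741 -1.869 -2.158
vertex 3.186 -0.933 -2.065
vertex 2.213 -1.013 -2.425
endloop
endfacet
facet normal -0.787 -0.321 0.528
outer loop
vertex 2.741 -1.869 -2.158
vertex 2.213 -1.013 -2.425
vertex 2.16 -1.864 -3.021
endloop
endfacet
facet normal -0.411 -0.870 0.272
outer loop
vertex 2.741 -1.869 -2.158
vertex 2.16 -1.864 -3.021
vertex 3.1 -2.311 -3.029
endloop
endfacet
facet normal 0.256 -0.815 0.519
outer loop
vertex 2.741 -1.869 -2.158
vertex 3.1 -2.311 -3.029
vertex 3.735 -1.735 -2.438
endloop
endfacet
facet normal 0.293 -0.231 0.928
outer loop
vertex 2.741 -1.869 -2.158
vertex 3.735 -1.735 -2.438
vertex 3.186 -0.933 -2.065
endloop
endfacet
facet normal -0.293 0.718 0.631
outer loop
vertex 2.213 -1.013 -2.425
vertex 3.186 -0.933 -2.065
vertex 2.88 -0.349 -2.871
endloop
endfacet
facet normal -0.997 0.079 -0.024
outer loop
vertex 2.16 -1.864 -3.021
vertex 2.213 -1.013 -2.425
vertex 2.245 -0.925 -3.462
endloop
endfacet
facet normal -0.389 -0.810 -0.439
outer loop
vertex 3.1 -2.311 -3.029
vertex 2.16 -1.864 -3.021
vertex 2.794 -1.727 -3.835
endloop
endfacet
facet normal 0.691 -0.721 -0.040
outer loop
vertex 3.735 -1.735 -2.438
vertex 3.1 -2.311 -3.029
vertex 3.767 -1.647 -3.475
endloop
endfacet
facet normal 0.750 0.224 0.622
outer loop
vertex 3.186 -0.933 -2.065
vertex 3.735 -1.735 -2.438
vertex 3.82 -0.796 -2.879
endloop
endfacet

endsolid


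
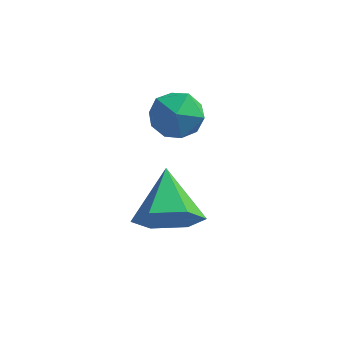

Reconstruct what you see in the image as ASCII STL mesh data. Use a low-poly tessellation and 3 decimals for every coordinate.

solid 
facet normal 0.004 0.992 -0.126
outer loop
vertex -3.76 -1.01 -0.647
vertex -3.916 -0.913 0.109
vertex -3.178 -0.947 -0.135
endloop
endfacet
facet normal 0.445 0.674 -0.589
outer loop
vertex -3.76 -1.01 -0.647
vertex -3.178 -0.947 -0.135
vertex -3.138 -1.473 -0.707
endloop
endfacet
facet normal 0.063 0.211 -0.975
outer loop
vertex -3.76 -1.01 -0.647
vertex -3.138 -1.473 -0.707
vertex -3.851 -1.764 -0.816
endloop
endfacet
facet normal -0.613 0.243 -0.752
outer loop
vertex -3.76 -1.01 -0.647
vertex -3.851 -1.764 -0.816
vertex -4.332 -1.418 -0.312
endloop
endfacet
facet normal -0.650 0.725 -0.227
outer loop
vertex -3.76 -1.01 -0.647
vertex -4.332 -1.418 -0.312
vertex -3.916 -0.913 0.109
endloop
endfacet
facet normal 0.927 0.306 -0.216
outer loop
vertex -3.138 -1.473 -0.707
vertex -3.178 -0.947 -0.135
vertex -2.908 -1.662 0.012
endloop
endfacet
facet normal 0.214 0.818 0.533
outer loop
vertex -3.178 -0.947 -0.135
vertex -3.916 -0.913 0.109
vertex -3.389 -1.316 0.516
endloop
endfacet
facet normal -0.844 0.386 0.372
outer loop
vertex -3.916 -0.913 0.109
vertex -4.332 -1.418 -0.312
vertex -4.102 -1.607 0.407
endloop
endfacet
facet normal -0.785 -0.395 -0.478
outer loop
vertex -4.332 -1.418 -0.312
vertex -3.851 -1.764 -0.816
vertex -4.062 -2.133 -0.165
endloop
endfacet
facet normal 0.310 -0.444 -0.841
outer loop
vertex -3.851 -1.764 -0.816
vertex -3.138 -1.473 -0.707
vertex -3.324 -2.167 -0.409
endloop
endfacet
facet normal 0.613 -0.243 0.752
outer loop
vertex -3.48 -2.07 0.347
vertex -2.908 -1.662 0.012
vertex -3.389 -1.316 0.516
endloop
endfacet
facet normal -0.063 -0.211 0.975
outer loop
vertex -3.48 -2.07 0.347
vertex -3.389 -1.316 0.516
vertex -4.102 -1.607 0.407
endloop
endfacet
facet normal -0.445 -0.674 0.589
outer loop
vertex -3.48 -2.07 0.347
vertex -4.102 -1.607 0.407
vertex -4.062 -2.133 -0.165
endloop
endfacet
facet normal -0.004 -0.992 0.126
outer loop
vertex -3.48 -2.07 0.347
vertex -4.062 -2.133 -0.165
vertex -3.324 -2.167 -0.409
endloop
endfacet
facet normal 0.650 -0.725 0.227
outer loop
vertex -3.48 -2.07 0.347
vertex -3.324 -2.167 -0.409
vertex -2.908 -1.662 0.012
endloop
endfacet
facet normal 0.785 0.395 0.478
outer loop
vertex -3.389 -1.316 0.516
vertex -2.908 -1.662 0.012
vertex -3.178 -0.947 -0.135
endloop
endfacet
facet normal -0.310 0.444 0.841
outer loop
vertex -4.102 -1.607 0.407
vertex -3.389 -1.316 0.516
vertex -3.916 -0.913 0.109
endloop
endfacet
facet normal -0.927 -0.306 0.216
outer loop
vertex -4.062 -2.133 -0.165
vertex -4.102 -1.607 0.407
vertex -4.332 -1.418 -0.312
endloop
endfacet
facet normal -0.214 -0.818 -0.533
outer loop
vertex -3.324 -2.167 -0.409
vertex -4.062 -2.133 -0.165
vertex -3.851 -1.764 -0.816
endloop
endfacet
facet normal 0.844 -0.386 -0.372
outer loop
vertex -2.908 -1.662 0.012
vertex -3.324 -2.167 -0.409
vertex -3.138 -1.473 -0.707
endloop
endfacet
facet normal 0.279 -0.817 -0.505
outer loop
vertex -2.855 -3.297 -2.058
vertex -3.377 -3.055 -2.737
vertex -2.53 -2.784 -2.708
endloop
endfacet
facet normal 0.668 0.384 0.637
outer loop
vertex -2.855 -3.297 -2.058
vertex -2.53 -2.784 -2.708
vertex -3.803 -1.805 -1.963
endloop
endfacet
facet normal 0.279 -0.816 -0.506
outer loop
vertex -2.53 -2.784 -2.708
vertex -3.377 -3.055 -2.737
vertex -3.051 -2.541 -3.387
endloop
endfacet
facet normal 0.555 0.822 -0.132
outer loop
vertex -2.53 -2.784 -2.708
vertex -3.051 -2.541 -3.387
vertex -3.803 -1.805 -1.963
endloop
endfacet
facet normal 0.278 -0.816 -0.506
outer loop
vertex -3.051 -2.541 -3.387
vertex -3.377 -3.055 -2.737
vertex -3.899 -2.812 -3.416
endloop
endfacet
facet normal -0.239 0.805 -0.542
outer loop
vertex -3.051 -2.541 -3.387
vertex -3.899 -2.812 -3.416
vertex -3.803 -1.805 -1.963
endloop
endfacet
facet normal 0.278 -0.816 -0.506
outer loop
vertex -3.899 -2.812 -3.416
vertex -3.377 -3.055 -2.737
vertex -4.224 -3.326 -2.766
endloop
endfacet
facet normal -0.919 0.350 -0.182
outer loop
vertex -3.899 -2.812 -3.416
vertex -4.224 -3.326 -2.766
vertex -3.803 -1.805 -1.963
endloop
endfacet
facet normal 0.279 -0.817 -0.505
outer loop
vertex -4.224 -3.326 -2.766
vertex -3.377 -3.055 -2.737
vertex -3.703 -3.568 -2.087
endloop
endfacet
facet normal -0.805 -0.087 0.587
outer loop
vertex -4.224 -3.326 -2.766
vertex -3.703 -3.568 -2.087
vertex -3.803 -1.805 -1.963
endloop
endfacet
facet normal 0.278 -0.817 -0.505
outer loop
vertex -3.703 -3.568 -2.087
vertex -3.377 -3.055 -2.737
vertex -2.855 -3.297 -2.058
endloop
endfacet
facet normal -0.011 -0.071 0.997
outer loop
vertex -3.703 -3.568 -2.087
vertex -2.855 -3.297 -2.058
vertex -3.803 -1.805 -1.963
endloop
endfacet

endsolid


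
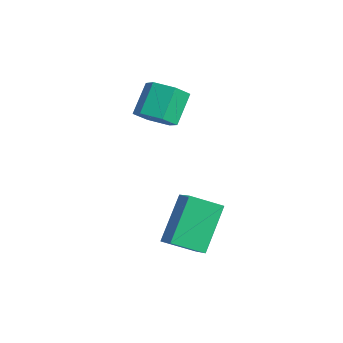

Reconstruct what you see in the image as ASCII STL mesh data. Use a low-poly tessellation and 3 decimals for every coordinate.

solid 
facet normal 0.341 -0.644 -0.685
outer loop
vertex -2.849 -1.631 -0.511
vertex -3.467 -1.492 -0.949
vertex -2.831 -1.066 -1.033
endloop
endfacet
facet normal 0.940 0.215 0.265
outer loop
vertex -2.849 -1.631 -0.511
vertex -2.831 -1.066 -1.033
vertex -3.295 -0.788 0.387
endloop
endfacet
facet normal 0.940 0.215 0.265
outer loop
vertex -3.295 -0.788 0.387
vertex -2.831 -1.066 -1.033
vertex -3.277 -0.222 -0.135
endloop
endfacet
facet normal -0.340 0.643 0.686
outer loop
vertex -3.295 -0.788 0.387
vertex -3.277 -0.222 -0.135
vertex -3.913 -0.648 -0.051
endloop
endfacet
facet normal 0.340 -0.643 -0.686
outer loop
vertex -2.831 -1.066 -1.033
vertex -3.467 -1.492 -0.949
vertex -3.449 -0.926 -1.471
endloop
endfacet
facet normal 0.491 0.743 -0.455
outer loop
vertex -2.831 -1.066 -1.033
vertex -3.449 -0.926 -1.471
vertex -3.277 -0.222 -0.135
endloop
endfacet
facet normal 0.490 0.744 -0.455
outer loop
vertex -3.277 -0.222 -0.135
vertex -3.449 -0.926 -1.471
vertex -3.895 -0.083 -0.573
endloop
endfacet
facet normal -0.341 0.644 0.685
outer loop
vertex -3.277 -0.222 -0.135
vertex -3.895 -0.083 -0.573
vertex -3.913 -0.648 -0.051
endloop
endfacet
facet normal 0.340 -0.643 -0.686
outer loop
vertex -3.449 -0.926 -1.471
vertex -3.467 -1.492 -0.949
vertex -4.085 -1.352 -1.387
endloop
endfacet
facet normal -0.449 0.529 -0.720
outer loop
vertex -3.449 -0.926 -1.471
vertex -4.085 -1.352 -1.387
vertex -3.895 -0.083 -0.573
endloop
endfacet
facet normal -0.449 0.529 -0.720
outer loop
vertex -3.895 -0.083 -0.573
vertex -4.085 -1.352 -1.387
vertex -4.531 -0.509 -0.489
endloop
endfacet
facet normal -0.341 0.644 0.685
outer loop
vertex -3.895 -0.083 -0.573
vertex -4.531 -0.509 -0.489
vertex -3.913 -0.648 -0.051
endloop
endfacet
facet normal 0.340 -0.643 -0.686
outer loop
vertex -4.085 -1.352 -1.387
vertex -3.467 -1.492 -0.949
vertex -4.103 -1.918 -0.865
endloop
endfacet
facet normal -0.940 -0.215 -0.265
outer loop
vertex -4.085 -1.352 -1.387
vertex -4.103 -1.918 -0.865
vertex -4.531 -0.509 -0.489
endloop
endfacet
facet normal -0.940 -0.215 -0.265
outer loop
vertex -4.531 -0.509 -0.489
vertex -4.103 -1.918 -0.865
vertex -4.549 -1.074 0.033
endloop
endfacet
facet normal -0.341 0.644 0.685
outer loop
vertex -4.531 -0.509 -0.489
vertex -4.549 -1.074 0.033
vertex -3.913 -0.648 -0.051
endloop
endfacet
facet normal 0.341 -0.644 -0.685
outer loop
vertex -4.103 -1.918 -0.865
vertex -3.467 -1.492 -0.949
vertex -3.485 -2.057 -0.427
endloop
endfacet
facet normal -0.490 -0.743 0.455
outer loop
vertex -4.103 -1.918 -0.865
vertex -3.485 -2.057 -0.427
vertex -4.549 -1.074 0.033
endloop
endfacet
facet normal -0.491 -0.744 0.454
outer loop
vertex -4.549 -1.074 0.033
vertex -3.485 -2.057 -0.427
vertex -3.931 -1.214 0.471
endloop
endfacet
facet normal -0.340 0.643 0.686
outer loop
vertex -4.549 -1.074 0.033
vertex -3.931 -1.214 0.471
vertex -3.913 -0.648 -0.051
endloop
endfacet
facet normal 0.341 -0.644 -0.685
outer loop
vertex -3.485 -2.057 -0.427
vertex -3.467 -1.492 -0.949
vertex -2.849 -1.631 -0.511
endloop
endfacet
facet normal 0.449 -0.529 0.720
outer loop
vertex -3.485 -2.057 -0.427
vertex -2.849 -1.631 -0.511
vertex -3.931 -1.214 0.471
endloop
endfacet
facet normal 0.449 -0.529 0.720
outer loop
vertex -3.931 -1.214 0.471
vertex -2.849 -1.631 -0.511
vertex -3.295 -0.788 0.387
endloop
endfacet
facet normal -0.340 0.643 0.686
outer loop
vertex -3.931 -1.214 0.471
vertex -3.295 -0.788 0.387
vertex -3.913 -0.648 -0.051
endloop
endfacet
facet normal -0.496 -0.749 0.439
outer loop
vertex 0.158 -3.497 -3.755
vertex -0.46 -2.317 -2.442
vertex -0.661 -3.289 -4.326
endloop
endfacet
facet normal 0.329 -0.631 -0.702
outer loop
vertex -0.06 -2.383 -4.858
vertex 0.158 -3.497 -3.755
vertex -0.661 -3.289 -4.326
endloop
endfacet
facet normal -0.497 -0.748 0.439
outer loop
vertex -0.661 -3.289 -4.326
vertex -0.46 -2.317 -2.442
vertex -1.278 -2.109 -3.014
endloop
endfacet
facet normal -0.803 0.203 -0.560
outer loop
vertex -1.278 -2.109 -3.014
vertex -0.06 -2.383 -4.858
vertex -0.661 -3.289 -4.326
endloop
endfacet
facet normal 0.803 -0.203 0.561
outer loop
vertex 0.158 -3.497 -3.755
vertex 0.141 -1.411 -2.974
vertex -0.46 -2.317 -2.442
endloop
endfacet
facet normal 0.331 -0.631 -0.702
outer loop
vertex 0.758 -2.591 -4.286
vertex 0.158 -3.497 -3.755
vertex -0.06 -2.383 -4.858
endloop
endfacet
facet normal 0.803 -0.203 0.560
outer loop
vertex 0.758 -2.591 -4.286
vertex 0.141 -1.411 -2.974
vertex 0.158 -3.497 -3.755
endloop
endfacet
facet normal -0.330 0.631 0.702
outer loop
vertex -0.46 -2.317 -2.442
vertex 0.141 -1.411 -2.974
vertex -1.278 -2.109 -3.014
endloop
endfacet
facet normal -0.803 0.203 -0.560
outer loop
vertex -0.678 -1.203 -3.545
vertex -0.06 -2.383 -4.858
vertex -1.278 -2.109 -3.014
endloop
endfacet
facet normal -0.330 0.630 0.703
outer loop
vertex -1.278 -2.109 -3.014
vertex 0.141 -1.411 -2.974
vertex -0.678 -1.203 -3.545
endloop
endfacet
facet normal 0.497 0.749 -0.439
outer loop
vertex -0.678 -1.203 -3.545
vertex 0.758 -2.591 -4.286
vertex -0.06 -2.383 -4.858
endloop
endfacet
facet normal 0.497 0.748 -0.440
outer loop
vertex 0.141 -1.411 -2.974
vertex 0.758 -2.591 -4.286
vertex -0.678 -1.203 -3.545
endloop
endfacet

endsolid


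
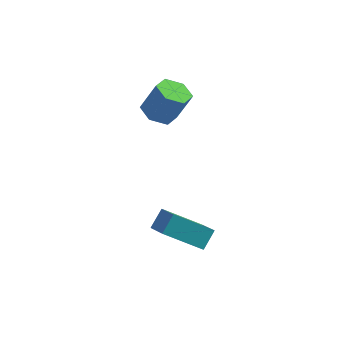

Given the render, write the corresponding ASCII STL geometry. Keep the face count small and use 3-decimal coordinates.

solid 
facet normal -0.773 -0.315 0.551
outer loop
vertex 0.843 -4.172 -1.08
vertex 1.08 -3.39 -0.301
vertex -0.092 -3.16 -1.812
endloop
endfacet
facet normal -0.210 -0.693 -0.690
outer loop
vertex 1.6 -2.47 -3.019
vertex 0.843 -4.172 -1.08
vertex -0.092 -3.16 -1.812
endloop
endfacet
facet normal -0.773 -0.314 0.551
outer loop
vertex -0.092 -3.16 -1.812
vertex 1.08 -3.39 -0.301
vertex 0.146 -2.377 -1.032
endloop
endfacet
facet normal -0.599 0.649 -0.469
outer loop
vertex 0.146 -2.377 -1.032
vertex 1.6 -2.47 -3.019
vertex -0.092 -3.16 -1.812
endloop
endfacet
facet normal 0.599 -0.649 0.469
outer loop
vertex 0.843 -4.172 -1.08
vertex 2.772 -2.7 -1.508
vertex 1.08 -3.39 -0.301
endloop
endfacet
facet normal -0.211 -0.692 -0.690
outer loop
vertex 2.534 -3.483 -2.288
vertex 0.843 -4.172 -1.08
vertex 1.6 -2.47 -3.019
endloop
endfacet
facet normal 0.599 -0.649 0.469
outer loop
vertex 2.534 -3.483 -2.288
vertex 2.772 -2.7 -1.508
vertex 0.843 -4.172 -1.08
endloop
endfacet
facet normal 0.210 0.692 0.690
outer loop
vertex 1.08 -3.39 -0.301
vertex 2.772 -2.7 -1.508
vertex 0.146 -2.377 -1.032
endloop
endfacet
facet normal -0.599 0.649 -0.469
outer loop
vertex 1.837 -1.688 -2.24
vertex 1.6 -2.47 -3.019
vertex 0.146 -2.377 -1.032
endloop
endfacet
facet normal 0.210 0.693 0.690
outer loop
vertex 0.146 -2.377 -1.032
vertex 2.772 -2.7 -1.508
vertex 1.837 -1.688 -2.24
endloop
endfacet
facet normal 0.773 0.315 -0.551
outer loop
vertex 1.837 -1.688 -2.24
vertex 2.534 -3.483 -2.288
vertex 1.6 -2.47 -3.019
endloop
endfacet
facet normal 0.772 0.315 -0.552
outer loop
vertex 2.772 -2.7 -1.508
vertex 2.534 -3.483 -2.288
vertex 1.837 -1.688 -2.24
endloop
endfacet
facet normal -0.419 -0.078 -0.904
outer loop
vertex -0.99 2.735 1.263
vertex -1.786 2.4 1.661
vertex -1.677 3.335 1.53
endloop
endfacet
facet normal 0.549 0.772 -0.321
outer loop
vertex -0.99 2.735 1.263
vertex -1.677 3.335 1.53
vertex -0.239 2.874 2.882
endloop
endfacet
facet normal 0.549 0.771 -0.321
outer loop
vertex -0.239 2.874 2.882
vertex -1.677 3.335 1.53
vertex -0.926 3.474 3.148
endloop
endfacet
facet normal 0.419 0.078 0.905
outer loop
vertex -0.239 2.874 2.882
vertex -0.926 3.474 3.148
vertex -1.034 2.54 3.279
endloop
endfacet
facet normal -0.419 -0.078 -0.905
outer loop
vertex -1.677 3.335 1.53
vertex -1.786 2.4 1.661
vertex -2.472 3.001 1.927
endloop
endfacet
facet normal -0.351 0.933 0.083
outer loop
vertex -1.677 3.335 1.53
vertex -2.472 3.001 1.927
vertex -0.926 3.474 3.148
endloop
endfacet
facet normal -0.351 0.933 0.083
outer loop
vertex -0.926 3.474 3.148
vertex -2.472 3.001 1.927
vertex -1.721 3.14 3.546
endloop
endfacet
facet normal 0.420 0.078 0.904
outer loop
vertex -0.926 3.474 3.148
vertex -1.721 3.14 3.546
vertex -1.034 2.54 3.279
endloop
endfacet
facet normal -0.419 -0.078 -0.905
outer loop
vertex -2.472 3.001 1.927
vertex -1.786 2.4 1.661
vertex -2.581 2.066 2.058
endloop
endfacet
facet normal -0.900 0.162 0.404
outer loop
vertex -2.472 3.001 1.927
vertex -2.581 2.066 2.058
vertex -1.721 3.14 3.546
endloop
endfacet
facet normal -0.900 0.162 0.404
outer loop
vertex -1.721 3.14 3.546
vertex -2.581 2.066 2.058
vertex -1.83 2.205 3.677
endloop
endfacet
facet normal 0.419 0.078 0.904
outer loop
vertex -1.721 3.14 3.546
vertex -1.83 2.205 3.677
vertex -1.034 2.54 3.279
endloop
endfacet
facet normal -0.419 -0.078 -0.905
outer loop
vertex -2.581 2.066 2.058
vertex -1.786 2.4 1.661
vertex -1.894 1.466 1.792
endloop
endfacet
facet normal -0.549 -0.771 0.321
outer loop
vertex -2.581 2.066 2.058
vertex -1.894 1.466 1.792
vertex -1.83 2.205 3.677
endloop
endfacet
facet normal -0.549 -0.772 0.321
outer loop
vertex -1.83 2.205 3.677
vertex -1.894 1.466 1.792
vertex -1.143 1.605 3.41
endloop
endfacet
facet normal 0.419 0.078 0.904
outer loop
vertex -1.83 2.205 3.677
vertex -1.143 1.605 3.41
vertex -1.034 2.54 3.279
endloop
endfacet
facet normal -0.420 -0.078 -0.904
outer loop
vertex -1.894 1.466 1.792
vertex -1.786 2.4 1.661
vertex -1.099 1.8 1.394
endloop
endfacet
facet normal 0.351 -0.933 -0.083
outer loop
vertex -1.894 1.466 1.792
vertex -1.099 1.8 1.394
vertex -1.143 1.605 3.41
endloop
endfacet
facet normal 0.351 -0.933 -0.083
outer loop
vertex -1.143 1.605 3.41
vertex -1.099 1.8 1.394
vertex -0.348 1.939 3.013
endloop
endfacet
facet normal 0.419 0.078 0.905
outer loop
vertex -1.143 1.605 3.41
vertex -0.348 1.939 3.013
vertex -1.034 2.54 3.279
endloop
endfacet
facet normal -0.419 -0.078 -0.904
outer loop
vertex -1.099 1.8 1.394
vertex -1.786 2.4 1.661
vertex -0.99 2.735 1.263
endloop
endfacet
facet normal 0.900 -0.162 -0.404
outer loop
vertex -1.099 1.8 1.394
vertex -0.99 2.735 1.263
vertex -0.348 1.939 3.013
endloop
endfacet
facet normal 0.900 -0.162 -0.404
outer loop
vertex -0.348 1.939 3.013
vertex -0.99 2.735 1.263
vertex -0.239 2.874 2.882
endloop
endfacet
facet normal 0.419 0.078 0.905
outer loop
vertex -0.348 1.939 3.013
vertex -0.239 2.874 2.882
vertex -1.034 2.54 3.279
endloop
endfacet

endsolid


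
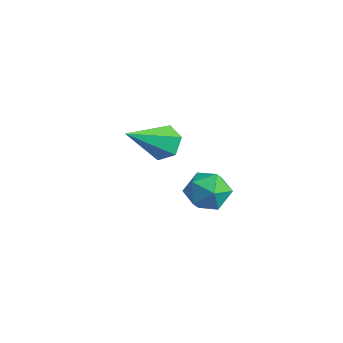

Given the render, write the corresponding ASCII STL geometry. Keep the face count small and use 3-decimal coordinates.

solid 
facet normal -0.089 0.806 -0.586
outer loop
vertex 0.13 -0.788 2.617
vertex -0.548 -0.74 2.786
vertex -0.067 -0.407 3.171
endloop
endfacet
facet normal 0.939 -0.013 0.343
outer loop
vertex 0.13 -0.788 2.617
vertex -0.067 -0.407 3.171
vertex -0.372 -2.32 3.934
endloop
endfacet
facet normal -0.090 0.806 -0.585
outer loop
vertex -0.067 -0.407 3.171
vertex -0.548 -0.74 2.786
vertex -0.745 -0.36 3.34
endloop
endfacet
facet normal 0.250 0.324 0.912
outer loop
vertex -0.067 -0.407 3.171
vertex -0.745 -0.36 3.34
vertex -0.372 -2.32 3.934
endloop
endfacet
facet normal -0.090 0.806 -0.585
outer loop
vertex -0.745 -0.36 3.34
vertex -0.548 -0.74 2.786
vertex -1.225 -0.693 2.955
endloop
endfacet
facet normal -0.663 0.099 0.742
outer loop
vertex -0.745 -0.36 3.34
vertex -1.225 -0.693 2.955
vertex -0.372 -2.32 3.934
endloop
endfacet
facet normal -0.090 0.806 -0.586
outer loop
vertex -1.225 -0.693 2.955
vertex -0.548 -0.74 2.786
vertex -1.029 -1.073 2.402
endloop
endfacet
facet normal -0.887 -0.463 0.004
outer loop
vertex -1.225 -0.693 2.955
vertex -1.029 -1.073 2.402
vertex -0.372 -2.32 3.934
endloop
endfacet
facet normal -0.089 0.805 -0.586
outer loop
vertex -1.029 -1.073 2.402
vertex -0.548 -0.74 2.786
vertex -0.351 -1.121 2.233
endloop
endfacet
facet normal -0.198 -0.800 -0.566
outer loop
vertex -1.029 -1.073 2.402
vertex -0.351 -1.121 2.233
vertex -0.372 -2.32 3.934
endloop
endfacet
facet normal -0.089 0.805 -0.586
outer loop
vertex -0.351 -1.121 2.233
vertex -0.548 -0.74 2.786
vertex 0.13 -0.788 2.617
endloop
endfacet
facet normal 0.715 -0.575 -0.397
outer loop
vertex -0.351 -1.121 2.233
vertex 0.13 -0.788 2.617
vertex -0.372 -2.32 3.934
endloop
endfacet
facet normal -0.414 0.576 0.705
outer loop
vertex -1.217 2.084 -0.474
vertex -1.647 1.383 -0.154
vertex -0.844 1.585 0.152
endloop
endfacet
facet normal 0.229 0.823 0.519
outer loop
vertex -1.217 2.084 -0.474
vertex -0.844 1.585 0.152
vertex -0.36 1.878 -0.526
endloop
endfacet
facet normal 0.220 0.959 -0.180
outer loop
vertex -1.217 2.084 -0.474
vertex -0.36 1.878 -0.526
vertex -0.864 1.857 -1.251
endloop
endfacet
facet normal -0.429 0.796 -0.427
outer loop
vertex -1.217 2.084 -0.474
vertex -0.864 1.857 -1.251
vertex -1.66 1.551 -1.021
endloop
endfacet
facet normal -0.821 0.558 0.121
outer loop
vertex -1.217 2.084 -0.474
vertex -1.66 1.551 -1.021
vertex -1.647 1.383 -0.154
endloop
endfacet
facet normal 0.707 0.306 0.637
outer loop
vertex -0.36 1.878 -0.526
vertex -0.844 1.585 0.152
vertex -0.26 1.049 -0.239
endloop
endfacet
facet normal -0.333 -0.095 0.938
outer loop
vertex -0.844 1.585 0.152
vertex -1.647 1.383 -0.154
vertex -1.056 0.743 -0.009
endloop
endfacet
facet normal -0.992 -0.123 -0.009
outer loop
vertex -1.647 1.383 -0.154
vertex -1.66 1.551 -1.021
vertex -1.56 0.722 -0.734
endloop
endfacet
facet normal -0.359 0.262 -0.896
outer loop
vertex -1.66 1.551 -1.021
vertex -0.864 1.857 -1.251
vertex -1.076 1.015 -1.412
endloop
endfacet
facet normal 0.691 0.526 -0.496
outer loop
vertex -0.864 1.857 -1.251
vertex -0.36 1.878 -0.526
vertex -0.273 1.217 -1.106
endloop
endfacet
facet normal 0.429 -0.796 0.427
outer loop
vertex -0.703 0.516 -0.786
vertex -0.26 1.049 -0.239
vertex -1.056 0.743 -0.009
endloop
endfacet
facet normal -0.220 -0.959 0.180
outer loop
vertex -0.703 0.516 -0.786
vertex -1.056 0.743 -0.009
vertex -1.56 0.722 -0.734
endloop
endfacet
facet normal -0.229 -0.823 -0.519
outer loop
vertex -0.703 0.516 -0.786
vertex -1.56 0.722 -0.734
vertex -1.076 1.015 -1.412
endloop
endfacet
facet normal 0.414 -0.576 -0.705
outer loop
vertex -0.703 0.516 -0.786
vertex -1.076 1.015 -1.412
vertex -0.273 1.217 -1.106
endloop
endfacet
facet normal 0.821 -0.558 -0.121
outer loop
vertex -0.703 0.516 -0.786
vertex -0.273 1.217 -1.106
vertex -0.26 1.049 -0.239
endloop
endfacet
facet normal 0.359 -0.262 0.896
outer loop
vertex -1.056 0.743 -0.009
vertex -0.26 1.049 -0.239
vertex -0.844 1.585 0.152
endloop
endfacet
facet normal -0.691 -0.526 0.496
outer loop
vertex -1.56 0.722 -0.734
vertex -1.056 0.743 -0.009
vertex -1.647 1.383 -0.154
endloop
endfacet
facet normal -0.707 -0.306 -0.637
outer loop
vertex -1.076 1.015 -1.412
vertex -1.56 0.722 -0.734
vertex -1.66 1.551 -1.021
endloop
endfacet
facet normal 0.333 0.095 -0.938
outer loop
vertex -0.273 1.217 -1.106
vertex -1.076 1.015 -1.412
vertex -0.864 1.857 -1.251
endloop
endfacet
facet normal 0.992 0.123 0.009
outer loop
vertex -0.26 1.049 -0.239
vertex -0.273 1.217 -1.106
vertex -0.36 1.878 -0.526
endloop
endfacet

endsolid


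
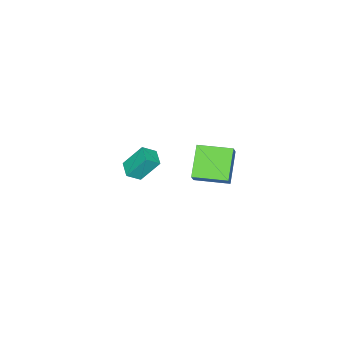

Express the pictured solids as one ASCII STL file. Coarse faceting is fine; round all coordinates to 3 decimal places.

solid 
facet normal -0.673 -0.730 0.121
outer loop
vertex 0.27 -3.744 -1.024
vertex -0.374 -3.25 -1.625
vertex 0.934 -4.589 -2.43
endloop
endfacet
facet normal 0.637 -0.490 0.595
outer loop
vertex 1.634 -3.83 -2.555
vertex 0.27 -3.744 -1.024
vertex 0.934 -4.589 -2.43
endloop
endfacet
facet normal -0.673 -0.730 0.121
outer loop
vertex 0.934 -4.589 -2.43
vertex -0.374 -3.25 -1.625
vertex 0.29 -4.095 -3.031
endloop
endfacet
facet normal 0.375 -0.477 -0.795
outer loop
vertex 0.29 -4.095 -3.031
vertex 1.634 -3.83 -2.555
vertex 0.934 -4.589 -2.43
endloop
endfacet
facet normal -0.375 0.477 0.795
outer loop
vertex 0.27 -3.744 -1.024
vertex 0.326 -2.491 -1.75
vertex -0.374 -3.25 -1.625
endloop
endfacet
facet normal 0.637 -0.490 0.595
outer loop
vertex 0.97 -2.985 -1.149
vertex 0.27 -3.744 -1.024
vertex 1.634 -3.83 -2.555
endloop
endfacet
facet normal -0.375 0.477 0.795
outer loop
vertex 0.97 -2.985 -1.149
vertex 0.326 -2.491 -1.75
vertex 0.27 -3.744 -1.024
endloop
endfacet
facet normal -0.637 0.490 -0.595
outer loop
vertex -0.374 -3.25 -1.625
vertex 0.326 -2.491 -1.75
vertex 0.29 -4.095 -3.031
endloop
endfacet
facet normal 0.375 -0.477 -0.795
outer loop
vertex 0.99 -3.336 -3.156
vertex 1.634 -3.83 -2.555
vertex 0.29 -4.095 -3.031
endloop
endfacet
facet normal -0.637 0.490 -0.595
outer loop
vertex 0.29 -4.095 -3.031
vertex 0.326 -2.491 -1.75
vertex 0.99 -3.336 -3.156
endloop
endfacet
facet normal 0.673 0.730 -0.121
outer loop
vertex 0.99 -3.336 -3.156
vertex 0.97 -2.985 -1.149
vertex 1.634 -3.83 -2.555
endloop
endfacet
facet normal 0.673 0.730 -0.121
outer loop
vertex 0.326 -2.491 -1.75
vertex 0.97 -2.985 -1.149
vertex 0.99 -3.336 -3.156
endloop
endfacet
facet normal -0.528 -0.214 -0.822
outer loop
vertex 2.655 1.605 3.834
vertex 1.884 3.33 3.88
vertex 4.115 2.287 2.719
endloop
endfacet
facet normal 0.408 -0.913 -0.024
outer loop
vertex 4.616 2.49 3.5
vertex 2.655 1.605 3.834
vertex 4.115 2.287 2.719
endloop
endfacet
facet normal -0.528 -0.214 -0.822
outer loop
vertex 4.115 2.287 2.719
vertex 1.884 3.33 3.88
vertex 3.344 4.012 2.765
endloop
endfacet
facet normal 0.745 0.348 -0.569
outer loop
vertex 3.344 4.012 2.765
vertex 4.616 2.49 3.5
vertex 4.115 2.287 2.719
endloop
endfacet
facet normal -0.745 -0.348 0.569
outer loop
vertex 2.655 1.605 3.834
vertex 2.385 3.533 4.661
vertex 1.884 3.33 3.88
endloop
endfacet
facet normal 0.408 -0.913 -0.024
outer loop
vertex 3.156 1.808 4.615
vertex 2.655 1.605 3.834
vertex 4.616 2.49 3.5
endloop
endfacet
facet normal -0.745 -0.348 0.569
outer loop
vertex 3.156 1.808 4.615
vertex 2.385 3.533 4.661
vertex 2.655 1.605 3.834
endloop
endfacet
facet normal -0.408 0.913 0.024
outer loop
vertex 1.884 3.33 3.88
vertex 2.385 3.533 4.661
vertex 3.344 4.012 2.765
endloop
endfacet
facet normal 0.745 0.348 -0.569
outer loop
vertex 3.845 4.215 3.546
vertex 4.616 2.49 3.5
vertex 3.344 4.012 2.765
endloop
endfacet
facet normal -0.408 0.913 0.024
outer loop
vertex 3.344 4.012 2.765
vertex 2.385 3.533 4.661
vertex 3.845 4.215 3.546
endloop
endfacet
facet normal 0.528 0.214 0.822
outer loop
vertex 3.845 4.215 3.546
vertex 3.156 1.808 4.615
vertex 4.616 2.49 3.5
endloop
endfacet
facet normal 0.528 0.214 0.822
outer loop
vertex 2.385 3.533 4.661
vertex 3.156 1.808 4.615
vertex 3.845 4.215 3.546
endloop
endfacet

endsolid


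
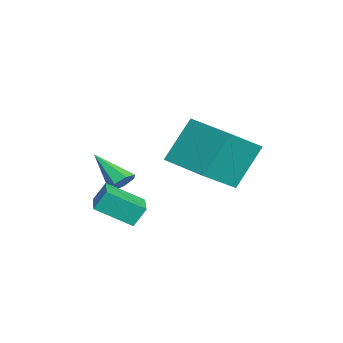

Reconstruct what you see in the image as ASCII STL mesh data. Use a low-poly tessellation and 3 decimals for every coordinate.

solid 
facet normal 0.558 0.563 -0.610
outer loop
vertex -1.168 -1.626 0.293
vertex -1.547 -1.751 -0.169
vertex -1.574 -1.291 0.231
endloop
endfacet
facet normal 0.139 0.341 0.930
outer loop
vertex -1.168 -1.626 0.293
vertex -1.574 -1.291 0.231
vertex -2.533 -2.749 0.909
endloop
endfacet
facet normal 0.558 0.563 -0.610
outer loop
vertex -1.574 -1.291 0.231
vertex -1.547 -1.751 -0.169
vertex -1.959 -1.303 -0.132
endloop
endfacet
facet normal -0.548 0.621 0.561
outer loop
vertex -1.574 -1.291 0.231
vertex -1.959 -1.303 -0.132
vertex -2.533 -2.749 0.909
endloop
endfacet
facet normal 0.558 0.563 -0.610
outer loop
vertex -1.959 -1.303 -0.132
vertex -1.547 -1.751 -0.169
vertex -2.034 -1.652 -0.523
endloop
endfacet
facet normal -0.947 0.308 -0.094
outer loop
vertex -1.959 -1.303 -0.132
vertex -2.034 -1.652 -0.523
vertex -2.533 -2.749 0.909
endloop
endfacet
facet normal 0.557 0.565 -0.609
outer loop
vertex -2.034 -1.652 -0.523
vertex -1.547 -1.751 -0.169
vertex -1.741 -2.076 -0.648
endloop
endfacet
facet normal -0.757 -0.363 -0.542
outer loop
vertex -2.034 -1.652 -0.523
vertex -1.741 -2.076 -0.648
vertex -2.533 -2.749 0.909
endloop
endfacet
facet normal 0.557 0.564 -0.609
outer loop
vertex -1.741 -2.076 -0.648
vertex -1.547 -1.751 -0.169
vertex -1.302 -2.255 -0.412
endloop
endfacet
facet normal -0.122 -0.887 -0.445
outer loop
vertex -1.741 -2.076 -0.648
vertex -1.302 -2.255 -0.412
vertex -2.533 -2.749 0.909
endloop
endfacet
facet normal 0.557 0.564 -0.609
outer loop
vertex -1.302 -2.255 -0.412
vertex -1.547 -1.751 -0.169
vertex -1.048 -2.054 0.007
endloop
endfacet
facet normal 0.482 -0.868 0.124
outer loop
vertex -1.302 -2.255 -0.412
vertex -1.048 -2.054 0.007
vertex -2.533 -2.749 0.909
endloop
endfacet
facet normal 0.557 0.564 -0.610
outer loop
vertex -1.048 -2.054 0.007
vertex -1.547 -1.751 -0.169
vertex -1.168 -1.626 0.293
endloop
endfacet
facet normal 0.597 -0.323 0.734
outer loop
vertex -1.048 -2.054 0.007
vertex -1.168 -1.626 0.293
vertex -2.533 -2.749 0.909
endloop
endfacet
facet normal -0.990 0.013 -0.141
outer loop
vertex -0.368 -2.396 0.379
vertex -0.23 -0.993 -0.46
vertex -0.264 -2.867 -0.392
endloop
endfacet
facet normal -0.084 -0.855 0.511
outer loop
vertex 1.23 -2.887 -0.18
vertex -0.368 -2.396 0.379
vertex -0.264 -2.867 -0.392
endloop
endfacet
facet normal -0.990 0.013 -0.140
outer loop
vertex -0.264 -2.867 -0.392
vertex -0.23 -0.993 -0.46
vertex -0.127 -1.465 -1.231
endloop
endfacet
facet normal 0.113 -0.518 -0.848
outer loop
vertex -0.127 -1.465 -1.231
vertex 1.23 -2.887 -0.18
vertex -0.264 -2.867 -0.392
endloop
endfacet
facet normal -0.113 0.518 0.848
outer loop
vertex -0.368 -2.396 0.379
vertex 1.264 -1.013 -0.248
vertex -0.23 -0.993 -0.46
endloop
endfacet
facet normal -0.083 -0.855 0.512
outer loop
vertex 1.127 -2.415 0.591
vertex -0.368 -2.396 0.379
vertex 1.23 -2.887 -0.18
endloop
endfacet
facet normal -0.114 0.518 0.848
outer loop
vertex 1.127 -2.415 0.591
vertex 1.264 -1.013 -0.248
vertex -0.368 -2.396 0.379
endloop
endfacet
facet normal 0.084 0.855 -0.512
outer loop
vertex -0.23 -0.993 -0.46
vertex 1.264 -1.013 -0.248
vertex -0.127 -1.465 -1.231
endloop
endfacet
facet normal 0.114 -0.518 -0.848
outer loop
vertex 1.368 -1.484 -1.019
vertex 1.23 -2.887 -0.18
vertex -0.127 -1.465 -1.231
endloop
endfacet
facet normal 0.083 0.855 -0.511
outer loop
vertex -0.127 -1.465 -1.231
vertex 1.264 -1.013 -0.248
vertex 1.368 -1.484 -1.019
endloop
endfacet
facet normal 0.990 -0.013 0.140
outer loop
vertex 1.368 -1.484 -1.019
vertex 1.127 -2.415 0.591
vertex 1.23 -2.887 -0.18
endloop
endfacet
facet normal 0.990 -0.012 0.141
outer loop
vertex 1.264 -1.013 -0.248
vertex 1.127 -2.415 0.591
vertex 1.368 -1.484 -1.019
endloop
endfacet
facet normal -0.530 0.640 -0.557
outer loop
vertex -0.913 1.894 2.622
vertex 0.722 3.141 2.499
vertex -0.285 0.899 0.883
endloop
endfacet
facet normal -0.794 -0.605 0.060
outer loop
vertex 0.758 -0.361 1.981
vertex -0.913 1.894 2.622
vertex -0.285 0.899 0.883
endloop
endfacet
facet normal -0.530 0.640 -0.557
outer loop
vertex -0.285 0.899 0.883
vertex 0.722 3.141 2.499
vertex 1.35 2.146 0.76
endloop
endfacet
facet normal 0.299 -0.474 -0.828
outer loop
vertex 1.35 2.146 0.76
vertex 0.758 -0.361 1.981
vertex -0.285 0.899 0.883
endloop
endfacet
facet normal -0.299 0.474 0.828
outer loop
vertex -0.913 1.894 2.622
vertex 1.765 1.881 3.597
vertex 0.722 3.141 2.499
endloop
endfacet
facet normal -0.794 -0.605 0.060
outer loop
vertex 0.13 0.634 3.72
vertex -0.913 1.894 2.622
vertex 0.758 -0.361 1.981
endloop
endfacet
facet normal -0.299 0.474 0.828
outer loop
vertex 0.13 0.634 3.72
vertex 1.765 1.881 3.597
vertex -0.913 1.894 2.622
endloop
endfacet
facet normal 0.794 0.605 -0.060
outer loop
vertex 0.722 3.141 2.499
vertex 1.765 1.881 3.597
vertex 1.35 2.146 0.76
endloop
endfacet
facet normal 0.299 -0.474 -0.828
outer loop
vertex 2.393 0.886 1.858
vertex 0.758 -0.361 1.981
vertex 1.35 2.146 0.76
endloop
endfacet
facet normal 0.794 0.605 -0.060
outer loop
vertex 1.35 2.146 0.76
vertex 1.765 1.881 3.597
vertex 2.393 0.886 1.858
endloop
endfacet
facet normal 0.530 -0.640 0.557
outer loop
vertex 2.393 0.886 1.858
vertex 0.13 0.634 3.72
vertex 0.758 -0.361 1.981
endloop
endfacet
facet normal 0.530 -0.640 0.557
outer loop
vertex 1.765 1.881 3.597
vertex 0.13 0.634 3.72
vertex 2.393 0.886 1.858
endloop
endfacet

endsolid


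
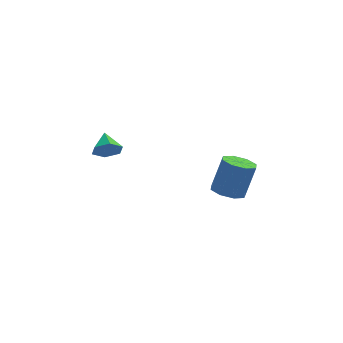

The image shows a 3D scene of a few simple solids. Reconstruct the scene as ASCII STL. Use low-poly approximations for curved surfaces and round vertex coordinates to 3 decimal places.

solid 
facet normal -0.081 -0.889 -0.451
outer loop
vertex -3.04 3.17 -0.995
vertex -3.722 3.007 -0.551
vertex -3.786 3.386 -1.286
endloop
endfacet
facet normal 0.415 0.762 -0.497
outer loop
vertex -3.04 3.17 -0.995
vertex -3.786 3.386 -1.286
vertex -3.618 4.153 0.031
endloop
endfacet
facet normal -0.079 -0.889 -0.451
outer loop
vertex -3.786 3.386 -1.286
vertex -3.722 3.007 -0.551
vertex -4.468 3.222 -0.843
endloop
endfacet
facet normal -0.454 0.794 -0.405
outer loop
vertex -3.786 3.386 -1.286
vertex -4.468 3.222 -0.843
vertex -3.618 4.153 0.031
endloop
endfacet
facet normal -0.080 -0.889 -0.451
outer loop
vertex -4.468 3.222 -0.843
vertex -3.722 3.007 -0.551
vertex -4.404 2.843 -0.107
endloop
endfacet
facet normal -0.829 0.465 0.311
outer loop
vertex -4.468 3.222 -0.843
vertex -4.404 2.843 -0.107
vertex -3.618 4.153 0.031
endloop
endfacet
facet normal -0.080 -0.889 -0.451
outer loop
vertex -4.404 2.843 -0.107
vertex -3.722 3.007 -0.551
vertex -3.658 2.628 0.185
endloop
endfacet
facet normal -0.337 0.103 0.936
outer loop
vertex -4.404 2.843 -0.107
vertex -3.658 2.628 0.185
vertex -3.618 4.153 0.031
endloop
endfacet
facet normal -0.081 -0.889 -0.451
outer loop
vertex -3.658 2.628 0.185
vertex -3.722 3.007 -0.551
vertex -2.975 2.791 -0.259
endloop
endfacet
facet normal 0.532 0.071 0.844
outer loop
vertex -3.658 2.628 0.185
vertex -2.975 2.791 -0.259
vertex -3.618 4.153 0.031
endloop
endfacet
facet normal -0.081 -0.889 -0.451
outer loop
vertex -2.975 2.791 -0.259
vertex -3.722 3.007 -0.551
vertex -3.04 3.17 -0.995
endloop
endfacet
facet normal 0.907 0.401 0.127
outer loop
vertex -2.975 2.791 -0.259
vertex -3.04 3.17 -0.995
vertex -3.618 4.153 0.031
endloop
endfacet
facet normal -0.330 -0.148 -0.932
outer loop
vertex 3.057 3.253 -4.737
vertex 2.454 2.565 -4.414
vertex 2.393 3.525 -4.545
endloop
endfacet
facet normal 0.303 0.919 -0.253
outer loop
vertex 3.057 3.253 -4.737
vertex 2.393 3.525 -4.545
vertex 3.749 3.562 -2.79
endloop
endfacet
facet normal 0.303 0.919 -0.253
outer loop
vertex 3.749 3.562 -2.79
vertex 2.393 3.525 -4.545
vertex 3.085 3.834 -2.597
endloop
endfacet
facet normal 0.332 0.148 0.932
outer loop
vertex 3.749 3.562 -2.79
vertex 3.085 3.834 -2.597
vertex 3.146 2.875 -2.466
endloop
endfacet
facet normal -0.332 -0.148 -0.932
outer loop
vertex 2.393 3.525 -4.545
vertex 2.454 2.565 -4.414
vertex 1.765 3.234 -4.275
endloop
endfacet
facet normal -0.419 0.908 0.005
outer loop
vertex 2.393 3.525 -4.545
vertex 1.765 3.234 -4.275
vertex 3.085 3.834 -2.597
endloop
endfacet
facet normal -0.418 0.908 0.004
outer loop
vertex 3.085 3.834 -2.597
vertex 1.765 3.234 -4.275
vertex 2.457 3.544 -2.328
endloop
endfacet
facet normal 0.331 0.148 0.932
outer loop
vertex 3.085 3.834 -2.597
vertex 2.457 3.544 -2.328
vertex 3.146 2.875 -2.466
endloop
endfacet
facet normal -0.332 -0.148 -0.932
outer loop
vertex 1.765 3.234 -4.275
vertex 2.454 2.565 -4.414
vertex 1.541 2.552 -4.087
endloop
endfacet
facet normal -0.894 0.365 0.260
outer loop
vertex 1.765 3.234 -4.275
vertex 1.541 2.552 -4.087
vertex 2.457 3.544 -2.328
endloop
endfacet
facet normal -0.894 0.365 0.260
outer loop
vertex 2.457 3.544 -2.328
vertex 1.541 2.552 -4.087
vertex 2.233 2.861 -2.14
endloop
endfacet
facet normal 0.331 0.148 0.932
outer loop
vertex 2.457 3.544 -2.328
vertex 2.233 2.861 -2.14
vertex 3.146 2.875 -2.466
endloop
endfacet
facet normal -0.332 -0.148 -0.932
outer loop
vertex 1.541 2.552 -4.087
vertex 2.454 2.565 -4.414
vertex 1.851 1.878 -4.09
endloop
endfacet
facet normal -0.846 -0.391 0.363
outer loop
vertex 1.541 2.552 -4.087
vertex 1.851 1.878 -4.09
vertex 2.233 2.861 -2.14
endloop
endfacet
facet normal -0.846 -0.391 0.363
outer loop
vertex 2.233 2.861 -2.14
vertex 1.851 1.878 -4.09
vertex 2.543 2.187 -2.143
endloop
endfacet
facet normal 0.331 0.148 0.932
outer loop
vertex 2.233 2.861 -2.14
vertex 2.543 2.187 -2.143
vertex 3.146 2.875 -2.466
endloop
endfacet
facet normal -0.332 -0.148 -0.932
outer loop
vertex 1.851 1.878 -4.09
vertex 2.454 2.565 -4.414
vertex 2.515 1.606 -4.283
endloop
endfacet
facet normal -0.303 -0.919 0.253
outer loop
vertex 1.851 1.878 -4.09
vertex 2.515 1.606 -4.283
vertex 2.543 2.187 -2.143
endloop
endfacet
facet normal -0.303 -0.919 0.253
outer loop
vertex 2.543 2.187 -2.143
vertex 2.515 1.606 -4.283
vertex 3.207 1.915 -2.335
endloop
endfacet
facet normal 0.330 0.148 0.932
outer loop
vertex 2.543 2.187 -2.143
vertex 3.207 1.915 -2.335
vertex 3.146 2.875 -2.466
endloop
endfacet
facet normal -0.331 -0.148 -0.932
outer loop
vertex 2.515 1.606 -4.283
vertex 2.454 2.565 -4.414
vertex 3.143 1.896 -4.552
endloop
endfacet
facet normal 0.418 -0.909 -0.004
outer loop
vertex 2.515 1.606 -4.283
vertex 3.143 1.896 -4.552
vertex 3.207 1.915 -2.335
endloop
endfacet
facet normal 0.419 -0.908 -0.004
outer loop
vertex 3.207 1.915 -2.335
vertex 3.143 1.896 -4.552
vertex 3.835 2.206 -2.605
endloop
endfacet
facet normal 0.332 0.148 0.932
outer loop
vertex 3.207 1.915 -2.335
vertex 3.835 2.206 -2.605
vertex 3.146 2.875 -2.466
endloop
endfacet
facet normal -0.331 -0.148 -0.932
outer loop
vertex 3.143 1.896 -4.552
vertex 2.454 2.565 -4.414
vertex 3.367 2.579 -4.74
endloop
endfacet
facet normal 0.894 -0.365 -0.260
outer loop
vertex 3.143 1.896 -4.552
vertex 3.367 2.579 -4.74
vertex 3.835 2.206 -2.605
endloop
endfacet
facet normal 0.894 -0.365 -0.260
outer loop
vertex 3.835 2.206 -2.605
vertex 3.367 2.579 -4.74
vertex 4.059 2.888 -2.793
endloop
endfacet
facet normal 0.332 0.148 0.932
outer loop
vertex 3.835 2.206 -2.605
vertex 4.059 2.888 -2.793
vertex 3.146 2.875 -2.466
endloop
endfacet
facet normal -0.331 -0.148 -0.932
outer loop
vertex 3.367 2.579 -4.74
vertex 2.454 2.565 -4.414
vertex 3.057 3.253 -4.737
endloop
endfacet
facet normal 0.846 0.391 -0.363
outer loop
vertex 3.367 2.579 -4.74
vertex 3.057 3.253 -4.737
vertex 4.059 2.888 -2.793
endloop
endfacet
facet normal 0.846 0.391 -0.363
outer loop
vertex 4.059 2.888 -2.793
vertex 3.057 3.253 -4.737
vertex 3.749 3.562 -2.79
endloop
endfacet
facet normal 0.332 0.148 0.932
outer loop
vertex 4.059 2.888 -2.793
vertex 3.749 3.562 -2.79
vertex 3.146 2.875 -2.466
endloop
endfacet

endsolid
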